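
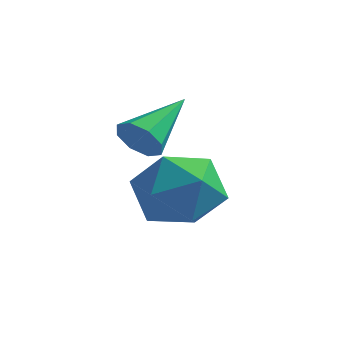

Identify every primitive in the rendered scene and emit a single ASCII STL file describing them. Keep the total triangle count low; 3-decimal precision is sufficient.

solid 
facet normal -0.228 -0.883 -0.411
outer loop
vertex 1.588 -0.077 3.614
vertex 1.262 0.187 3.228
vertex 1.81 0.033 3.255
endloop
endfacet
facet normal 0.859 -0.094 0.503
outer loop
vertex 1.588 -0.077 3.614
vertex 1.81 0.033 3.255
vertex 1.618 1.573 3.872
endloop
endfacet
facet normal -0.228 -0.883 -0.411
outer loop
vertex 1.81 0.033 3.255
vertex 1.262 0.187 3.228
vertex 1.711 0.233 2.88
endloop
endfacet
facet normal 0.970 0.184 -0.158
outer loop
vertex 1.81 0.033 3.255
vertex 1.711 0.233 2.88
vertex 1.618 1.573 3.872
endloop
endfacet
facet normal -0.228 -0.883 -0.411
outer loop
vertex 1.711 0.233 2.88
vertex 1.262 0.187 3.228
vertex 1.349 0.406 2.709
endloop
endfacet
facet normal 0.555 0.519 -0.650
outer loop
vertex 1.711 0.233 2.88
vertex 1.349 0.406 2.709
vertex 1.618 1.573 3.872
endloop
endfacet
facet normal -0.225 -0.884 -0.411
outer loop
vertex 1.349 0.406 2.709
vertex 1.262 0.187 3.228
vertex 0.936 0.45 2.841
endloop
endfacet
facet normal -0.143 0.715 -0.684
outer loop
vertex 1.349 0.406 2.709
vertex 0.936 0.45 2.841
vertex 1.618 1.573 3.872
endloop
endfacet
facet normal -0.226 -0.884 -0.410
outer loop
vertex 0.936 0.45 2.841
vertex 1.262 0.187 3.228
vertex 0.714 0.34 3.2
endloop
endfacet
facet normal -0.715 0.656 -0.241
outer loop
vertex 0.936 0.45 2.841
vertex 0.714 0.34 3.2
vertex 1.618 1.573 3.872
endloop
endfacet
facet normal -0.226 -0.884 -0.410
outer loop
vertex 0.714 0.34 3.2
vertex 1.262 0.187 3.228
vertex 0.812 0.141 3.575
endloop
endfacet
facet normal -0.826 0.379 0.417
outer loop
vertex 0.714 0.34 3.2
vertex 0.812 0.141 3.575
vertex 1.618 1.573 3.872
endloop
endfacet
facet normal -0.227 -0.883 -0.411
outer loop
vertex 0.812 0.141 3.575
vertex 1.262 0.187 3.228
vertex 1.174 -0.032 3.747
endloop
endfacet
facet normal -0.412 0.043 0.910
outer loop
vertex 0.812 0.141 3.575
vertex 1.174 -0.032 3.747
vertex 1.618 1.573 3.872
endloop
endfacet
facet normal -0.228 -0.883 -0.411
outer loop
vertex 1.174 -0.032 3.747
vertex 1.262 0.187 3.228
vertex 1.588 -0.077 3.614
endloop
endfacet
facet normal 0.287 -0.153 0.946
outer loop
vertex 1.174 -0.032 3.747
vertex 1.588 -0.077 3.614
vertex 1.618 1.573 3.872
endloop
endfacet
facet normal -0.931 0.366 0.010
outer loop
vertex 0.977 1.618 0.927
vertex 0.707 0.91 1.671
vertex 1.084 1.861 1.956
endloop
endfacet
facet normal -0.459 0.874 -0.159
outer loop
vertex 0.977 1.618 0.927
vertex 1.084 1.861 1.956
vertex 1.842 2.134 1.265
endloop
endfacet
facet normal -0.106 0.663 -0.741
outer loop
vertex 0.977 1.618 0.927
vertex 1.842 2.134 1.265
vertex 1.935 1.352 0.552
endloop
endfacet
facet normal -0.359 0.022 -0.933
outer loop
vertex 0.977 1.618 0.927
vertex 1.935 1.352 0.552
vertex 1.233 0.595 0.804
endloop
endfacet
facet normal -0.869 -0.161 -0.468
outer loop
vertex 0.977 1.618 0.927
vertex 1.233 0.595 0.804
vertex 0.707 0.91 1.671
endloop
endfacet
facet normal 0.009 0.926 0.376
outer loop
vertex 1.842 2.134 1.265
vertex 1.084 1.861 1.956
vertex 2.107 1.745 2.216
endloop
endfacet
facet normal -0.753 0.104 0.649
outer loop
vertex 1.084 1.861 1.956
vertex 0.707 0.91 1.671
vertex 1.405 0.988 2.468
endloop
endfacet
facet normal -0.652 -0.748 -0.124
outer loop
vertex 0.707 0.91 1.671
vertex 1.233 0.595 0.804
vertex 1.498 0.206 1.755
endloop
endfacet
facet normal 0.172 -0.451 -0.876
outer loop
vertex 1.233 0.595 0.804
vertex 1.935 1.352 0.552
vertex 2.256 0.479 1.064
endloop
endfacet
facet normal 0.581 0.585 -0.566
outer loop
vertex 1.935 1.352 0.552
vertex 1.842 2.134 1.265
vertex 2.633 1.43 1.349
endloop
endfacet
facet normal 0.359 -0.022 0.933
outer loop
vertex 2.363 0.722 2.093
vertex 2.107 1.745 2.216
vertex 1.405 0.988 2.468
endloop
endfacet
facet normal 0.106 -0.663 0.741
outer loop
vertex 2.363 0.722 2.093
vertex 1.405 0.988 2.468
vertex 1.498 0.206 1.755
endloop
endfacet
facet normal 0.459 -0.874 0.159
outer loop
vertex 2.363 0.722 2.093
vertex 1.498 0.206 1.755
vertex 2.256 0.479 1.064
endloop
endfacet
facet normal 0.931 -0.366 -0.010
outer loop
vertex 2.363 0.722 2.093
vertex 2.256 0.479 1.064
vertex 2.633 1.43 1.349
endloop
endfacet
facet normal 0.869 0.161 0.468
outer loop
vertex 2.363 0.722 2.093
vertex 2.633 1.43 1.349
vertex 2.107 1.745 2.216
endloop
endfacet
facet normal -0.172 0.451 0.876
outer loop
vertex 1.405 0.988 2.468
vertex 2.107 1.745 2.216
vertex 1.084 1.861 1.956
endloop
endfacet
facet normal -0.581 -0.585 0.566
outer loop
vertex 1.498 0.206 1.755
vertex 1.405 0.988 2.468
vertex 0.707 0.91 1.671
endloop
endfacet
facet normal -0.009 -0.926 -0.376
outer loop
vertex 2.256 0.479 1.064
vertex 1.498 0.206 1.755
vertex 1.233 0.595 0.804
endloop
endfacet
facet normal 0.753 -0.104 -0.649
outer loop
vertex 2.633 1.43 1.349
vertex 2.256 0.479 1.064
vertex 1.935 1.352 0.552
endloop
endfacet
facet normal 0.652 0.748 0.124
outer loop
vertex 2.107 1.745 2.216
vertex 2.633 1.43 1.349
vertex 1.842 2.134 1.265
endloop
endfacet

endsolid


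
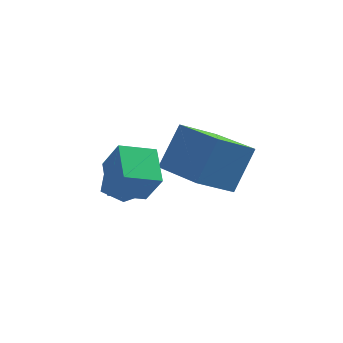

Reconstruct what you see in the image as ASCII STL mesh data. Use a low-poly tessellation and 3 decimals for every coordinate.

solid 
facet normal 0.311 0.920 0.237
outer loop
vertex -1.279 1.562 -3.888
vertex -1.485 1.438 -3.137
vertex -0.758 1.255 -3.381
endloop
endfacet
facet normal 0.688 0.656 -0.310
outer loop
vertex -1.279 1.562 -3.888
vertex -0.758 1.255 -3.381
vertex -0.813 0.967 -4.113
endloop
endfacet
facet normal 0.234 0.499 -0.835
outer loop
vertex -1.279 1.562 -3.888
vertex -0.813 0.967 -4.113
vertex -1.573 0.973 -4.322
endloop
endfacet
facet normal -0.426 0.665 -0.614
outer loop
vertex -1.279 1.562 -3.888
vertex -1.573 0.973 -4.322
vertex -1.989 1.264 -3.718
endloop
endfacet
facet normal -0.376 0.925 0.049
outer loop
vertex -1.279 1.562 -3.888
vertex -1.989 1.264 -3.718
vertex -1.485 1.438 -3.137
endloop
endfacet
facet normal 0.994 0.049 -0.094
outer loop
vertex -0.813 0.967 -4.113
vertex -0.758 1.255 -3.381
vertex -0.731 0.476 -3.502
endloop
endfacet
facet normal 0.385 0.476 0.791
outer loop
vertex -0.758 1.255 -3.381
vertex -1.485 1.438 -3.137
vertex -1.147 0.767 -2.898
endloop
endfacet
facet normal -0.728 0.484 0.486
outer loop
vertex -1.485 1.438 -3.137
vertex -1.989 1.264 -3.718
vertex -1.907 0.773 -3.107
endloop
endfacet
facet normal -0.807 0.063 -0.587
outer loop
vertex -1.989 1.264 -3.718
vertex -1.573 0.973 -4.322
vertex -1.962 0.485 -3.839
endloop
endfacet
facet normal 0.258 -0.206 -0.944
outer loop
vertex -1.573 0.973 -4.322
vertex -0.813 0.967 -4.113
vertex -1.235 0.302 -4.083
endloop
endfacet
facet normal 0.426 -0.665 0.614
outer loop
vertex -1.441 0.178 -3.332
vertex -0.731 0.476 -3.502
vertex -1.147 0.767 -2.898
endloop
endfacet
facet normal -0.234 -0.499 0.835
outer loop
vertex -1.441 0.178 -3.332
vertex -1.147 0.767 -2.898
vertex -1.907 0.773 -3.107
endloop
endfacet
facet normal -0.688 -0.656 0.310
outer loop
vertex -1.441 0.178 -3.332
vertex -1.907 0.773 -3.107
vertex -1.962 0.485 -3.839
endloop
endfacet
facet normal -0.311 -0.920 -0.237
outer loop
vertex -1.441 0.178 -3.332
vertex -1.962 0.485 -3.839
vertex -1.235 0.302 -4.083
endloop
endfacet
facet normal 0.376 -0.925 -0.049
outer loop
vertex -1.441 0.178 -3.332
vertex -1.235 0.302 -4.083
vertex -0.731 0.476 -3.502
endloop
endfacet
facet normal 0.807 -0.063 0.587
outer loop
vertex -1.147 0.767 -2.898
vertex -0.731 0.476 -3.502
vertex -0.758 1.255 -3.381
endloop
endfacet
facet normal -0.258 0.206 0.944
outer loop
vertex -1.907 0.773 -3.107
vertex -1.147 0.767 -2.898
vertex -1.485 1.438 -3.137
endloop
endfacet
facet normal -0.994 -0.049 0.094
outer loop
vertex -1.962 0.485 -3.839
vertex -1.907 0.773 -3.107
vertex -1.989 1.264 -3.718
endloop
endfacet
facet normal -0.385 -0.476 -0.791
outer loop
vertex -1.235 0.302 -4.083
vertex -1.962 0.485 -3.839
vertex -1.573 0.973 -4.322
endloop
endfacet
facet normal 0.728 -0.484 -0.486
outer loop
vertex -0.731 0.476 -3.502
vertex -1.235 0.302 -4.083
vertex -0.813 0.967 -4.113
endloop
endfacet
facet normal -0.276 -0.432 -0.858
outer loop
vertex 0.828 0.652 -3.232
vertex -0.6 1.936 -3.419
vertex 1.748 1.564 -3.988
endloop
endfacet
facet normal 0.740 -0.666 0.098
outer loop
vertex 2.22 2.304 -2.521
vertex 0.828 0.652 -3.232
vertex 1.748 1.564 -3.988
endloop
endfacet
facet normal -0.276 -0.432 -0.858
outer loop
vertex 1.748 1.564 -3.988
vertex -0.6 1.936 -3.419
vertex 0.319 2.849 -4.175
endloop
endfacet
facet normal 0.613 0.608 -0.504
outer loop
vertex 0.319 2.849 -4.175
vertex 2.22 2.304 -2.521
vertex 1.748 1.564 -3.988
endloop
endfacet
facet normal -0.613 -0.608 0.504
outer loop
vertex 0.828 0.652 -3.232
vertex -0.128 2.676 -1.952
vertex -0.6 1.936 -3.419
endloop
endfacet
facet normal 0.740 -0.665 0.096
outer loop
vertex 1.301 1.391 -1.765
vertex 0.828 0.652 -3.232
vertex 2.22 2.304 -2.521
endloop
endfacet
facet normal -0.613 -0.608 0.504
outer loop
vertex 1.301 1.391 -1.765
vertex -0.128 2.676 -1.952
vertex 0.828 0.652 -3.232
endloop
endfacet
facet normal -0.741 0.665 -0.097
outer loop
vertex -0.6 1.936 -3.419
vertex -0.128 2.676 -1.952
vertex 0.319 2.849 -4.175
endloop
endfacet
facet normal 0.613 0.608 -0.504
outer loop
vertex 0.792 3.588 -2.708
vertex 2.22 2.304 -2.521
vertex 0.319 2.849 -4.175
endloop
endfacet
facet normal -0.740 0.666 -0.097
outer loop
vertex 0.319 2.849 -4.175
vertex -0.128 2.676 -1.952
vertex 0.792 3.588 -2.708
endloop
endfacet
facet normal 0.276 0.432 0.858
outer loop
vertex 0.792 3.588 -2.708
vertex 1.301 1.391 -1.765
vertex 2.22 2.304 -2.521
endloop
endfacet
facet normal 0.277 0.432 0.858
outer loop
vertex -0.128 2.676 -1.952
vertex 1.301 1.391 -1.765
vertex 0.792 3.588 -2.708
endloop
endfacet
facet normal -0.475 0.296 -0.829
outer loop
vertex -1.382 -0.894 -3.181
vertex -1.818 0.21 -2.537
vertex -0.416 -0.311 -3.526
endloop
endfacet
facet normal 0.323 -0.817 -0.477
outer loop
vertex 0.158 -0.67 -2.523
vertex -1.382 -0.894 -3.181
vertex -0.416 -0.311 -3.526
endloop
endfacet
facet normal -0.475 0.296 -0.829
outer loop
vertex -0.416 -0.311 -3.526
vertex -1.818 0.21 -2.537
vertex -0.852 0.792 -2.882
endloop
endfacet
facet normal 0.819 0.494 -0.292
outer loop
vertex -0.852 0.792 -2.882
vertex 0.158 -0.67 -2.523
vertex -0.416 -0.311 -3.526
endloop
endfacet
facet normal -0.819 -0.494 0.292
outer loop
vertex -1.382 -0.894 -3.181
vertex -1.244 -0.149 -1.534
vertex -1.818 0.21 -2.537
endloop
endfacet
facet normal 0.323 -0.818 -0.477
outer loop
vertex -0.808 -1.252 -2.178
vertex -1.382 -0.894 -3.181
vertex 0.158 -0.67 -2.523
endloop
endfacet
facet normal -0.819 -0.494 0.292
outer loop
vertex -0.808 -1.252 -2.178
vertex -1.244 -0.149 -1.534
vertex -1.382 -0.894 -3.181
endloop
endfacet
facet normal -0.322 0.818 0.477
outer loop
vertex -1.818 0.21 -2.537
vertex -1.244 -0.149 -1.534
vertex -0.852 0.792 -2.882
endloop
endfacet
facet normal 0.819 0.494 -0.292
outer loop
vertex -0.278 0.434 -1.879
vertex 0.158 -0.67 -2.523
vertex -0.852 0.792 -2.882
endloop
endfacet
facet normal -0.323 0.818 0.477
outer loop
vertex -0.852 0.792 -2.882
vertex -1.244 -0.149 -1.534
vertex -0.278 0.434 -1.879
endloop
endfacet
facet normal 0.474 -0.296 0.829
outer loop
vertex -0.278 0.434 -1.879
vertex -0.808 -1.252 -2.178
vertex 0.158 -0.67 -2.523
endloop
endfacet
facet normal 0.475 -0.296 0.829
outer loop
vertex -1.244 -0.149 -1.534
vertex -0.808 -1.252 -2.178
vertex -0.278 0.434 -1.879
endloop
endfacet

endsolid


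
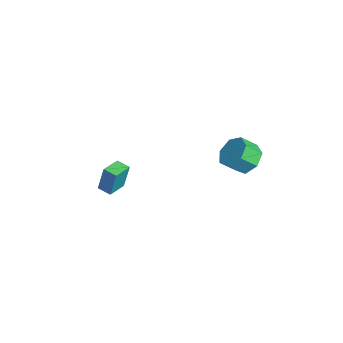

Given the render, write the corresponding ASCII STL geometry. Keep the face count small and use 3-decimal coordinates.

solid 
facet normal -0.752 -0.636 0.176
outer loop
vertex -3.214 -3.259 -2.486
vertex -4.074 -2.281 -2.627
vertex -3.32 -3.592 -4.139
endloop
endfacet
facet normal 0.657 -0.746 0.108
outer loop
vertex -2.666 -3.039 -4.293
vertex -3.214 -3.259 -2.486
vertex -3.32 -3.592 -4.139
endloop
endfacet
facet normal -0.752 -0.635 0.176
outer loop
vertex -3.32 -3.592 -4.139
vertex -4.074 -2.281 -2.627
vertex -4.18 -2.614 -4.281
endloop
endfacet
facet normal -0.063 -0.198 -0.978
outer loop
vertex -4.18 -2.614 -4.281
vertex -2.666 -3.039 -4.293
vertex -3.32 -3.592 -4.139
endloop
endfacet
facet normal 0.064 0.197 0.978
outer loop
vertex -3.214 -3.259 -2.486
vertex -3.42 -1.728 -2.781
vertex -4.074 -2.281 -2.627
endloop
endfacet
facet normal 0.657 -0.746 0.108
outer loop
vertex -2.56 -2.706 -2.639
vertex -3.214 -3.259 -2.486
vertex -2.666 -3.039 -4.293
endloop
endfacet
facet normal 0.062 0.197 0.978
outer loop
vertex -2.56 -2.706 -2.639
vertex -3.42 -1.728 -2.781
vertex -3.214 -3.259 -2.486
endloop
endfacet
facet normal -0.657 0.746 -0.108
outer loop
vertex -4.074 -2.281 -2.627
vertex -3.42 -1.728 -2.781
vertex -4.18 -2.614 -4.281
endloop
endfacet
facet normal -0.063 -0.196 -0.979
outer loop
vertex -3.526 -2.061 -4.434
vertex -2.666 -3.039 -4.293
vertex -4.18 -2.614 -4.281
endloop
endfacet
facet normal -0.657 0.746 -0.108
outer loop
vertex -4.18 -2.614 -4.281
vertex -3.42 -1.728 -2.781
vertex -3.526 -2.061 -4.434
endloop
endfacet
facet normal 0.752 0.636 -0.176
outer loop
vertex -3.526 -2.061 -4.434
vertex -2.56 -2.706 -2.639
vertex -2.666 -3.039 -4.293
endloop
endfacet
facet normal 0.752 0.635 -0.176
outer loop
vertex -3.42 -1.728 -2.781
vertex -2.56 -2.706 -2.639
vertex -3.526 -2.061 -4.434
endloop
endfacet
facet normal 0.001 0.741 -0.671
outer loop
vertex 4.82 3.038 2.898
vertex 3.85 2.875 2.717
vertex 4.264 3.486 3.392
endloop
endfacet
facet normal 0.768 0.430 0.474
outer loop
vertex 4.82 3.038 2.898
vertex 4.264 3.486 3.392
vertex 4.82 2.149 3.704
endloop
endfacet
facet normal 0.768 0.430 0.474
outer loop
vertex 4.82 2.149 3.704
vertex 4.264 3.486 3.392
vertex 4.264 2.597 4.198
endloop
endfacet
facet normal -0.000 -0.741 0.672
outer loop
vertex 4.82 2.149 3.704
vertex 4.264 2.597 4.198
vertex 3.85 1.985 3.523
endloop
endfacet
facet normal 0.000 0.741 -0.671
outer loop
vertex 4.264 3.486 3.392
vertex 3.85 2.875 2.717
vertex 3.397 3.473 3.377
endloop
endfacet
facet normal -0.023 0.672 0.741
outer loop
vertex 4.264 3.486 3.392
vertex 3.397 3.473 3.377
vertex 4.264 2.597 4.198
endloop
endfacet
facet normal -0.023 0.672 0.741
outer loop
vertex 4.264 2.597 4.198
vertex 3.397 3.473 3.377
vertex 3.396 2.584 4.183
endloop
endfacet
facet normal -0.001 -0.741 0.672
outer loop
vertex 4.264 2.597 4.198
vertex 3.396 2.584 4.183
vertex 3.85 1.985 3.523
endloop
endfacet
facet normal -0.000 0.741 -0.671
outer loop
vertex 3.397 3.473 3.377
vertex 3.85 2.875 2.717
vertex 2.871 3.01 2.866
endloop
endfacet
facet normal -0.795 0.408 0.449
outer loop
vertex 3.397 3.473 3.377
vertex 2.871 3.01 2.866
vertex 3.396 2.584 4.183
endloop
endfacet
facet normal -0.795 0.408 0.449
outer loop
vertex 3.396 2.584 4.183
vertex 2.871 3.01 2.866
vertex 2.87 2.121 3.672
endloop
endfacet
facet normal -0.001 -0.741 0.672
outer loop
vertex 3.396 2.584 4.183
vertex 2.87 2.121 3.672
vertex 3.85 1.985 3.523
endloop
endfacet
facet normal 0.000 0.741 -0.671
outer loop
vertex 2.871 3.01 2.866
vertex 3.85 2.875 2.717
vertex 3.082 2.445 2.242
endloop
endfacet
facet normal -0.970 -0.163 -0.181
outer loop
vertex 2.871 3.01 2.866
vertex 3.082 2.445 2.242
vertex 2.87 2.121 3.672
endloop
endfacet
facet normal -0.970 -0.164 -0.181
outer loop
vertex 2.87 2.121 3.672
vertex 3.082 2.445 2.242
vertex 3.082 1.556 3.048
endloop
endfacet
facet normal -0.001 -0.741 0.671
outer loop
vertex 2.87 2.121 3.672
vertex 3.082 1.556 3.048
vertex 3.85 1.985 3.523
endloop
endfacet
facet normal 0.001 0.741 -0.672
outer loop
vertex 3.082 2.445 2.242
vertex 3.85 2.875 2.717
vertex 3.872 2.203 1.976
endloop
endfacet
facet normal -0.414 -0.611 -0.674
outer loop
vertex 3.082 2.445 2.242
vertex 3.872 2.203 1.976
vertex 3.082 1.556 3.048
endloop
endfacet
facet normal -0.414 -0.611 -0.674
outer loop
vertex 3.082 1.556 3.048
vertex 3.872 2.203 1.976
vertex 3.872 1.314 2.782
endloop
endfacet
facet normal -0.001 -0.741 0.671
outer loop
vertex 3.082 1.556 3.048
vertex 3.872 1.314 2.782
vertex 3.85 1.985 3.523
endloop
endfacet
facet normal 0.001 0.741 -0.672
outer loop
vertex 3.872 2.203 1.976
vertex 3.85 2.875 2.717
vertex 4.646 2.467 2.268
endloop
endfacet
facet normal 0.453 -0.599 -0.660
outer loop
vertex 3.872 2.203 1.976
vertex 4.646 2.467 2.268
vertex 3.872 1.314 2.782
endloop
endfacet
facet normal 0.454 -0.599 -0.660
outer loop
vertex 3.872 1.314 2.782
vertex 4.646 2.467 2.268
vertex 4.645 1.578 3.074
endloop
endfacet
facet normal -0.000 -0.741 0.671
outer loop
vertex 3.872 1.314 2.782
vertex 4.645 1.578 3.074
vertex 3.85 1.985 3.523
endloop
endfacet
facet normal 0.001 0.741 -0.672
outer loop
vertex 4.646 2.467 2.268
vertex 3.85 2.875 2.717
vertex 4.82 3.038 2.898
endloop
endfacet
facet normal 0.980 -0.135 -0.148
outer loop
vertex 4.646 2.467 2.268
vertex 4.82 3.038 2.898
vertex 4.645 1.578 3.074
endloop
endfacet
facet normal 0.979 -0.135 -0.149
outer loop
vertex 4.645 1.578 3.074
vertex 4.82 3.038 2.898
vertex 4.82 2.149 3.704
endloop
endfacet
facet normal -0.000 -0.741 0.672
outer loop
vertex 4.645 1.578 3.074
vertex 4.82 2.149 3.704
vertex 3.85 1.985 3.523
endloop
endfacet

endsolid


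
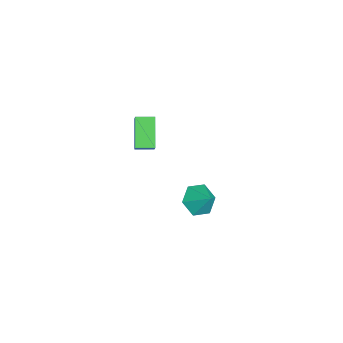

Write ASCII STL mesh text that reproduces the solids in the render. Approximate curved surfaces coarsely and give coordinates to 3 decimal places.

solid 
facet normal -0.569 -0.441 -0.694
outer loop
vertex 3.53 1.287 -4.254
vertex 3.091 0.797 -3.583
vertex 2.759 1.637 -3.845
endloop
endfacet
facet normal 0.376 0.923 -0.082
outer loop
vertex 3.53 1.287 -4.254
vertex 2.759 1.637 -3.845
vertex 3.769 1.323 -2.757
endloop
endfacet
facet normal -0.570 -0.441 -0.693
outer loop
vertex 2.759 1.637 -3.845
vertex 3.091 0.797 -3.583
vertex 2.321 1.147 -3.173
endloop
endfacet
facet normal -0.238 0.852 0.466
outer loop
vertex 2.759 1.637 -3.845
vertex 2.321 1.147 -3.173
vertex 3.769 1.323 -2.757
endloop
endfacet
facet normal -0.570 -0.441 -0.693
outer loop
vertex 2.321 1.147 -3.173
vertex 3.091 0.797 -3.583
vertex 2.653 0.307 -2.911
endloop
endfacet
facet normal -0.292 0.178 0.940
outer loop
vertex 2.321 1.147 -3.173
vertex 2.653 0.307 -2.911
vertex 3.769 1.323 -2.757
endloop
endfacet
facet normal -0.569 -0.442 -0.693
outer loop
vertex 2.653 0.307 -2.911
vertex 3.091 0.797 -3.583
vertex 3.424 -0.042 -3.321
endloop
endfacet
facet normal 0.268 -0.425 0.865
outer loop
vertex 2.653 0.307 -2.911
vertex 3.424 -0.042 -3.321
vertex 3.769 1.323 -2.757
endloop
endfacet
facet normal -0.568 -0.442 -0.694
outer loop
vertex 3.424 -0.042 -3.321
vertex 3.091 0.797 -3.583
vertex 3.862 0.448 -3.992
endloop
endfacet
facet normal 0.880 -0.353 0.317
outer loop
vertex 3.424 -0.042 -3.321
vertex 3.862 0.448 -3.992
vertex 3.769 1.323 -2.757
endloop
endfacet
facet normal -0.568 -0.442 -0.694
outer loop
vertex 3.862 0.448 -3.992
vertex 3.091 0.797 -3.583
vertex 3.53 1.287 -4.254
endloop
endfacet
facet normal 0.934 0.321 -0.157
outer loop
vertex 3.862 0.448 -3.992
vertex 3.53 1.287 -4.254
vertex 3.769 1.323 -2.757
endloop
endfacet
facet normal -0.778 0.061 0.625
outer loop
vertex 3.339 -2.217 3.659
vertex 3.382 -1.299 3.623
vertex 2.75 -2.218 2.926
endloop
endfacet
facet normal -0.047 -0.998 0.039
outer loop
vertex 4.058 -2.321 1.877
vertex 3.339 -2.217 3.659
vertex 2.75 -2.218 2.926
endloop
endfacet
facet normal -0.779 0.062 0.625
outer loop
vertex 2.75 -2.218 2.926
vertex 3.382 -1.299 3.623
vertex 2.794 -1.299 2.89
endloop
endfacet
facet normal -0.626 -0.001 -0.780
outer loop
vertex 2.794 -1.299 2.89
vertex 4.058 -2.321 1.877
vertex 2.75 -2.218 2.926
endloop
endfacet
facet normal 0.626 0.001 0.780
outer loop
vertex 3.339 -2.217 3.659
vertex 4.69 -1.402 2.574
vertex 3.382 -1.299 3.623
endloop
endfacet
facet normal -0.048 -0.998 0.039
outer loop
vertex 4.646 -2.321 2.61
vertex 3.339 -2.217 3.659
vertex 4.058 -2.321 1.877
endloop
endfacet
facet normal 0.626 0.001 0.780
outer loop
vertex 4.646 -2.321 2.61
vertex 4.69 -1.402 2.574
vertex 3.339 -2.217 3.659
endloop
endfacet
facet normal 0.048 0.998 -0.038
outer loop
vertex 3.382 -1.299 3.623
vertex 4.69 -1.402 2.574
vertex 2.794 -1.299 2.89
endloop
endfacet
facet normal -0.626 -0.001 -0.780
outer loop
vertex 4.101 -1.403 1.841
vertex 4.058 -2.321 1.877
vertex 2.794 -1.299 2.89
endloop
endfacet
facet normal 0.048 0.998 -0.040
outer loop
vertex 2.794 -1.299 2.89
vertex 4.69 -1.402 2.574
vertex 4.101 -1.403 1.841
endloop
endfacet
facet normal 0.779 -0.061 -0.625
outer loop
vertex 4.101 -1.403 1.841
vertex 4.646 -2.321 2.61
vertex 4.058 -2.321 1.877
endloop
endfacet
facet normal 0.778 -0.062 -0.625
outer loop
vertex 4.69 -1.402 2.574
vertex 4.646 -2.321 2.61
vertex 4.101 -1.403 1.841
endloop
endfacet

endsolid


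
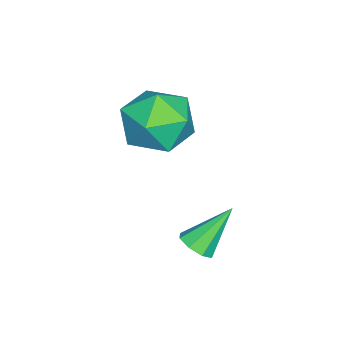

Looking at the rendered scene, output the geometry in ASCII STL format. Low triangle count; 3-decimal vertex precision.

solid 
facet normal -0.165 0.580 0.798
outer loop
vertex 1.045 -2.977 4.21
vertex -0.006 -3.315 4.238
vertex 0.768 -3.868 4.8
endloop
endfacet
facet normal 0.513 0.357 0.781
outer loop
vertex 1.045 -2.977 4.21
vertex 0.768 -3.868 4.8
vertex 1.691 -3.871 4.195
endloop
endfacet
facet normal 0.801 0.576 0.165
outer loop
vertex 1.045 -2.977 4.21
vertex 1.691 -3.871 4.195
vertex 1.488 -3.321 3.259
endloop
endfacet
facet normal 0.301 0.933 -0.197
outer loop
vertex 1.045 -2.977 4.21
vertex 1.488 -3.321 3.259
vertex 0.44 -2.977 3.287
endloop
endfacet
facet normal -0.296 0.935 0.194
outer loop
vertex 1.045 -2.977 4.21
vertex 0.44 -2.977 3.287
vertex -0.006 -3.315 4.238
endloop
endfacet
facet normal 0.511 -0.357 0.782
outer loop
vertex 1.691 -3.871 4.195
vertex 0.768 -3.868 4.8
vertex 1.04 -4.763 4.213
endloop
endfacet
facet normal -0.586 0.003 0.810
outer loop
vertex 0.768 -3.868 4.8
vertex -0.006 -3.315 4.238
vertex -0.008 -4.419 4.241
endloop
endfacet
facet normal -0.798 0.579 -0.168
outer loop
vertex -0.006 -3.315 4.238
vertex 0.44 -2.977 3.287
vertex -0.211 -3.869 3.305
endloop
endfacet
facet normal 0.168 0.576 -0.800
outer loop
vertex 0.44 -2.977 3.287
vertex 1.488 -3.321 3.259
vertex 0.712 -3.872 2.7
endloop
endfacet
facet normal 0.977 -0.002 -0.213
outer loop
vertex 1.488 -3.321 3.259
vertex 1.691 -3.871 4.195
vertex 1.486 -4.425 3.262
endloop
endfacet
facet normal -0.301 -0.933 0.197
outer loop
vertex 0.435 -4.763 3.29
vertex 1.04 -4.763 4.213
vertex -0.008 -4.419 4.241
endloop
endfacet
facet normal -0.801 -0.576 -0.165
outer loop
vertex 0.435 -4.763 3.29
vertex -0.008 -4.419 4.241
vertex -0.211 -3.869 3.305
endloop
endfacet
facet normal -0.513 -0.357 -0.781
outer loop
vertex 0.435 -4.763 3.29
vertex -0.211 -3.869 3.305
vertex 0.712 -3.872 2.7
endloop
endfacet
facet normal 0.165 -0.580 -0.798
outer loop
vertex 0.435 -4.763 3.29
vertex 0.712 -3.872 2.7
vertex 1.486 -4.425 3.262
endloop
endfacet
facet normal 0.296 -0.935 -0.194
outer loop
vertex 0.435 -4.763 3.29
vertex 1.486 -4.425 3.262
vertex 1.04 -4.763 4.213
endloop
endfacet
facet normal -0.168 -0.576 0.800
outer loop
vertex -0.008 -4.419 4.241
vertex 1.04 -4.763 4.213
vertex 0.768 -3.868 4.8
endloop
endfacet
facet normal -0.977 0.002 0.213
outer loop
vertex -0.211 -3.869 3.305
vertex -0.008 -4.419 4.241
vertex -0.006 -3.315 4.238
endloop
endfacet
facet normal -0.511 0.357 -0.782
outer loop
vertex 0.712 -3.872 2.7
vertex -0.211 -3.869 3.305
vertex 0.44 -2.977 3.287
endloop
endfacet
facet normal 0.586 -0.003 -0.810
outer loop
vertex 1.486 -4.425 3.262
vertex 0.712 -3.872 2.7
vertex 1.488 -3.321 3.259
endloop
endfacet
facet normal 0.798 -0.579 0.168
outer loop
vertex 1.04 -4.763 4.213
vertex 1.486 -4.425 3.262
vertex 1.691 -3.871 4.195
endloop
endfacet
facet normal 0.462 -0.487 -0.741
outer loop
vertex 3.962 -2.011 1.96
vertex 3.527 -1.966 1.659
vertex 3.962 -1.672 1.737
endloop
endfacet
facet normal 0.694 0.396 0.602
outer loop
vertex 3.962 -2.011 1.96
vertex 3.962 -1.672 1.737
vertex 2.853 -1.254 2.741
endloop
endfacet
facet normal 0.463 -0.488 -0.740
outer loop
vertex 3.962 -1.672 1.737
vertex 3.527 -1.966 1.659
vertex 3.707 -1.506 1.468
endloop
endfacet
facet normal 0.446 0.886 0.124
outer loop
vertex 3.962 -1.672 1.737
vertex 3.707 -1.506 1.468
vertex 2.853 -1.254 2.741
endloop
endfacet
facet normal 0.462 -0.488 -0.741
outer loop
vertex 3.707 -1.506 1.468
vertex 3.527 -1.966 1.659
vertex 3.348 -1.609 1.312
endloop
endfacet
facet normal -0.147 0.947 -0.286
outer loop
vertex 3.707 -1.506 1.468
vertex 3.348 -1.609 1.312
vertex 2.853 -1.254 2.741
endloop
endfacet
facet normal 0.461 -0.489 -0.741
outer loop
vertex 3.348 -1.609 1.312
vertex 3.527 -1.966 1.659
vertex 3.093 -1.921 1.359
endloop
endfacet
facet normal -0.740 0.546 -0.392
outer loop
vertex 3.348 -1.609 1.312
vertex 3.093 -1.921 1.359
vertex 2.853 -1.254 2.741
endloop
endfacet
facet normal 0.462 -0.487 -0.741
outer loop
vertex 3.093 -1.921 1.359
vertex 3.527 -1.966 1.659
vertex 3.093 -2.26 1.582
endloop
endfacet
facet normal -0.988 -0.086 -0.130
outer loop
vertex 3.093 -1.921 1.359
vertex 3.093 -2.26 1.582
vertex 2.853 -1.254 2.741
endloop
endfacet
facet normal 0.461 -0.487 -0.742
outer loop
vertex 3.093 -2.26 1.582
vertex 3.527 -1.966 1.659
vertex 3.348 -2.427 1.85
endloop
endfacet
facet normal -0.741 -0.576 0.346
outer loop
vertex 3.093 -2.26 1.582
vertex 3.348 -2.427 1.85
vertex 2.853 -1.254 2.741
endloop
endfacet
facet normal 0.465 -0.487 -0.740
outer loop
vertex 3.348 -2.427 1.85
vertex 3.527 -1.966 1.659
vertex 3.707 -2.323 2.007
endloop
endfacet
facet normal -0.147 -0.637 0.757
outer loop
vertex 3.348 -2.427 1.85
vertex 3.707 -2.323 2.007
vertex 2.853 -1.254 2.741
endloop
endfacet
facet normal 0.462 -0.489 -0.740
outer loop
vertex 3.707 -2.323 2.007
vertex 3.527 -1.966 1.659
vertex 3.962 -2.011 1.96
endloop
endfacet
facet normal 0.447 -0.235 0.863
outer loop
vertex 3.707 -2.323 2.007
vertex 3.962 -2.011 1.96
vertex 2.853 -1.254 2.741
endloop
endfacet

endsolid


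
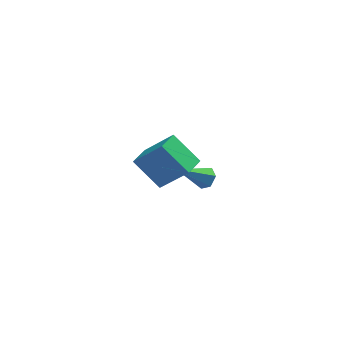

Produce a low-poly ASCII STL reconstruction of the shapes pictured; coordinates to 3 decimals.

solid 
facet normal 0.740 0.280 -0.611
outer loop
vertex -1.212 1.401 -1.531
vertex -1.474 1.048 -2.01
vertex -1.646 1.671 -1.933
endloop
endfacet
facet normal -0.123 0.757 0.641
outer loop
vertex -1.212 1.401 -1.531
vertex -1.646 1.671 -1.933
vertex -2.946 0.492 -0.79
endloop
endfacet
facet normal 0.739 0.280 -0.613
outer loop
vertex -1.646 1.671 -1.933
vertex -1.474 1.048 -2.01
vertex -1.909 1.318 -2.411
endloop
endfacet
facet normal -0.719 0.686 -0.111
outer loop
vertex -1.646 1.671 -1.933
vertex -1.909 1.318 -2.411
vertex -2.946 0.492 -0.79
endloop
endfacet
facet normal 0.739 0.280 -0.613
outer loop
vertex -1.909 1.318 -2.411
vertex -1.474 1.048 -2.01
vertex -1.737 0.695 -2.488
endloop
endfacet
facet normal -0.797 -0.148 -0.585
outer loop
vertex -1.909 1.318 -2.411
vertex -1.737 0.695 -2.488
vertex -2.946 0.492 -0.79
endloop
endfacet
facet normal 0.740 0.278 -0.613
outer loop
vertex -1.737 0.695 -2.488
vertex -1.474 1.048 -2.01
vertex -1.303 0.426 -2.086
endloop
endfacet
facet normal -0.279 -0.910 -0.307
outer loop
vertex -1.737 0.695 -2.488
vertex -1.303 0.426 -2.086
vertex -2.946 0.492 -0.79
endloop
endfacet
facet normal 0.740 0.278 -0.613
outer loop
vertex -1.303 0.426 -2.086
vertex -1.474 1.048 -2.01
vertex -1.04 0.779 -1.608
endloop
endfacet
facet normal 0.317 -0.838 0.444
outer loop
vertex -1.303 0.426 -2.086
vertex -1.04 0.779 -1.608
vertex -2.946 0.492 -0.79
endloop
endfacet
facet normal 0.740 0.280 -0.611
outer loop
vertex -1.04 0.779 -1.608
vertex -1.474 1.048 -2.01
vertex -1.212 1.401 -1.531
endloop
endfacet
facet normal 0.395 -0.005 0.919
outer loop
vertex -1.04 0.779 -1.608
vertex -1.212 1.401 -1.531
vertex -2.946 0.492 -0.79
endloop
endfacet
facet normal -0.624 0.248 -0.741
outer loop
vertex -4.957 -3.885 3.745
vertex -4.43 -2.857 3.646
vertex -3.775 -4.612 2.507
endloop
endfacet
facet normal -0.455 -0.886 0.086
outer loop
vertex -2.49 -5.123 4.034
vertex -4.957 -3.885 3.745
vertex -3.775 -4.612 2.507
endloop
endfacet
facet normal -0.623 0.249 -0.741
outer loop
vertex -3.775 -4.612 2.507
vertex -4.43 -2.857 3.646
vertex -3.247 -3.583 2.408
endloop
endfacet
facet normal 0.636 -0.390 -0.666
outer loop
vertex -3.247 -3.583 2.408
vertex -2.49 -5.123 4.034
vertex -3.775 -4.612 2.507
endloop
endfacet
facet normal -0.636 0.390 0.666
outer loop
vertex -4.957 -3.885 3.745
vertex -3.145 -3.368 5.173
vertex -4.43 -2.857 3.646
endloop
endfacet
facet normal -0.455 -0.886 0.085
outer loop
vertex -3.673 -4.397 5.272
vertex -4.957 -3.885 3.745
vertex -2.49 -5.123 4.034
endloop
endfacet
facet normal -0.636 0.390 0.666
outer loop
vertex -3.673 -4.397 5.272
vertex -3.145 -3.368 5.173
vertex -4.957 -3.885 3.745
endloop
endfacet
facet normal 0.454 0.887 -0.086
outer loop
vertex -4.43 -2.857 3.646
vertex -3.145 -3.368 5.173
vertex -3.247 -3.583 2.408
endloop
endfacet
facet normal 0.636 -0.390 -0.666
outer loop
vertex -1.963 -4.095 3.935
vertex -2.49 -5.123 4.034
vertex -3.247 -3.583 2.408
endloop
endfacet
facet normal 0.455 0.886 -0.086
outer loop
vertex -3.247 -3.583 2.408
vertex -3.145 -3.368 5.173
vertex -1.963 -4.095 3.935
endloop
endfacet
facet normal 0.623 -0.248 0.741
outer loop
vertex -1.963 -4.095 3.935
vertex -3.673 -4.397 5.272
vertex -2.49 -5.123 4.034
endloop
endfacet
facet normal 0.623 -0.249 0.741
outer loop
vertex -3.145 -3.368 5.173
vertex -3.673 -4.397 5.272
vertex -1.963 -4.095 3.935
endloop
endfacet

endsolid


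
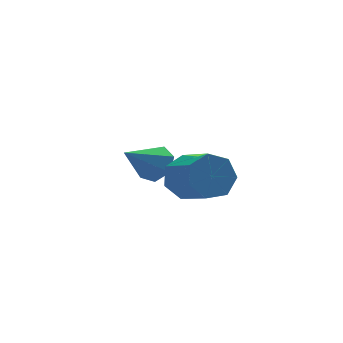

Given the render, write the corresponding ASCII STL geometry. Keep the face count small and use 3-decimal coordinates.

solid 
facet normal -0.237 0.856 -0.459
outer loop
vertex -1.812 0.431 -0.564
vertex -2.413 0.055 -0.955
vertex -2.435 0.433 -0.239
endloop
endfacet
facet normal 0.397 0.517 0.758
outer loop
vertex -1.812 0.431 -0.564
vertex -2.435 0.433 -0.239
vertex -1.466 -0.819 0.106
endloop
endfacet
facet normal 0.397 0.517 0.758
outer loop
vertex -1.466 -0.819 0.106
vertex -2.435 0.433 -0.239
vertex -2.089 -0.817 0.431
endloop
endfacet
facet normal 0.237 -0.856 0.459
outer loop
vertex -1.466 -0.819 0.106
vertex -2.089 -0.817 0.431
vertex -2.067 -1.195 -0.285
endloop
endfacet
facet normal -0.237 0.856 -0.459
outer loop
vertex -2.435 0.433 -0.239
vertex -2.413 0.055 -0.955
vertex -3.042 0.15 -0.453
endloop
endfacet
facet normal -0.445 0.324 0.835
outer loop
vertex -2.435 0.433 -0.239
vertex -3.042 0.15 -0.453
vertex -2.089 -0.817 0.431
endloop
endfacet
facet normal -0.445 0.324 0.835
outer loop
vertex -2.089 -0.817 0.431
vertex -3.042 0.15 -0.453
vertex -2.696 -1.1 0.217
endloop
endfacet
facet normal 0.237 -0.856 0.459
outer loop
vertex -2.089 -0.817 0.431
vertex -2.696 -1.1 0.217
vertex -2.067 -1.195 -0.285
endloop
endfacet
facet normal -0.237 0.856 -0.459
outer loop
vertex -3.042 0.15 -0.453
vertex -2.413 0.055 -0.955
vertex -3.175 -0.204 -1.045
endloop
endfacet
facet normal -0.953 -0.113 0.282
outer loop
vertex -3.042 0.15 -0.453
vertex -3.175 -0.204 -1.045
vertex -2.696 -1.1 0.217
endloop
endfacet
facet normal -0.953 -0.113 0.282
outer loop
vertex -2.696 -1.1 0.217
vertex -3.175 -0.204 -1.045
vertex -2.829 -1.454 -0.375
endloop
endfacet
facet normal 0.237 -0.856 0.459
outer loop
vertex -2.696 -1.1 0.217
vertex -2.829 -1.454 -0.375
vertex -2.067 -1.195 -0.285
endloop
endfacet
facet normal -0.237 0.857 -0.458
outer loop
vertex -3.175 -0.204 -1.045
vertex -2.413 0.055 -0.955
vertex -2.735 -0.363 -1.57
endloop
endfacet
facet normal -0.743 -0.464 -0.482
outer loop
vertex -3.175 -0.204 -1.045
vertex -2.735 -0.363 -1.57
vertex -2.829 -1.454 -0.375
endloop
endfacet
facet normal -0.743 -0.465 -0.483
outer loop
vertex -2.829 -1.454 -0.375
vertex -2.735 -0.363 -1.57
vertex -2.389 -1.613 -0.899
endloop
endfacet
facet normal 0.237 -0.856 0.459
outer loop
vertex -2.829 -1.454 -0.375
vertex -2.389 -1.613 -0.899
vertex -2.067 -1.195 -0.285
endloop
endfacet
facet normal -0.237 0.857 -0.458
outer loop
vertex -2.735 -0.363 -1.57
vertex -2.413 0.055 -0.955
vertex -2.052 -0.207 -1.631
endloop
endfacet
facet normal 0.028 -0.467 -0.884
outer loop
vertex -2.735 -0.363 -1.57
vertex -2.052 -0.207 -1.631
vertex -2.389 -1.613 -0.899
endloop
endfacet
facet normal 0.026 -0.467 -0.884
outer loop
vertex -2.389 -1.613 -0.899
vertex -2.052 -0.207 -1.631
vertex -1.706 -1.457 -0.961
endloop
endfacet
facet normal 0.237 -0.856 0.459
outer loop
vertex -2.389 -1.613 -0.899
vertex -1.706 -1.457 -0.961
vertex -2.067 -1.195 -0.285
endloop
endfacet
facet normal -0.236 0.857 -0.458
outer loop
vertex -2.052 -0.207 -1.631
vertex -2.413 0.055 -0.955
vertex -1.641 0.146 -1.183
endloop
endfacet
facet normal 0.776 -0.117 -0.620
outer loop
vertex -2.052 -0.207 -1.631
vertex -1.641 0.146 -1.183
vertex -1.706 -1.457 -0.961
endloop
endfacet
facet normal 0.776 -0.117 -0.620
outer loop
vertex -1.706 -1.457 -0.961
vertex -1.641 0.146 -1.183
vertex -1.295 -1.104 -0.513
endloop
endfacet
facet normal 0.236 -0.857 0.458
outer loop
vertex -1.706 -1.457 -0.961
vertex -1.295 -1.104 -0.513
vertex -2.067 -1.195 -0.285
endloop
endfacet
facet normal -0.237 0.856 -0.460
outer loop
vertex -1.641 0.146 -1.183
vertex -2.413 0.055 -0.955
vertex -1.812 0.431 -0.564
endloop
endfacet
facet normal 0.941 0.321 0.112
outer loop
vertex -1.641 0.146 -1.183
vertex -1.812 0.431 -0.564
vertex -1.295 -1.104 -0.513
endloop
endfacet
facet normal 0.941 0.321 0.112
outer loop
vertex -1.295 -1.104 -0.513
vertex -1.812 0.431 -0.564
vertex -1.466 -0.819 0.106
endloop
endfacet
facet normal 0.237 -0.856 0.460
outer loop
vertex -1.295 -1.104 -0.513
vertex -1.466 -0.819 0.106
vertex -2.067 -1.195 -0.285
endloop
endfacet
facet normal 0.721 0.331 -0.608
outer loop
vertex -2.258 2.886 -1.202
vertex -2.61 2.626 -1.761
vertex -2.659 3.271 -1.468
endloop
endfacet
facet normal -0.056 0.527 0.848
outer loop
vertex -2.258 2.886 -1.202
vertex -2.659 3.271 -1.468
vertex -3.73 2.114 -0.819
endloop
endfacet
facet normal 0.722 0.331 -0.608
outer loop
vertex -2.659 3.271 -1.468
vertex -2.61 2.626 -1.761
vertex -3.023 3.17 -1.955
endloop
endfacet
facet normal -0.609 0.733 0.303
outer loop
vertex -2.659 3.271 -1.468
vertex -3.023 3.17 -1.955
vertex -3.73 2.114 -0.819
endloop
endfacet
facet normal 0.722 0.331 -0.608
outer loop
vertex -3.023 3.17 -1.955
vertex -2.61 2.626 -1.761
vertex -3.076 2.66 -2.296
endloop
endfacet
facet normal -0.910 0.292 -0.295
outer loop
vertex -3.023 3.17 -1.955
vertex -3.076 2.66 -2.296
vertex -3.73 2.114 -0.819
endloop
endfacet
facet normal 0.722 0.330 -0.608
outer loop
vertex -3.076 2.66 -2.296
vertex -2.61 2.626 -1.761
vertex -2.779 2.124 -2.234
endloop
endfacet
facet normal -0.734 -0.464 -0.496
outer loop
vertex -3.076 2.66 -2.296
vertex -2.779 2.124 -2.234
vertex -3.73 2.114 -0.819
endloop
endfacet
facet normal 0.722 0.330 -0.608
outer loop
vertex -2.779 2.124 -2.234
vertex -2.61 2.626 -1.761
vertex -2.355 1.966 -1.816
endloop
endfacet
facet normal -0.212 -0.966 -0.150
outer loop
vertex -2.779 2.124 -2.234
vertex -2.355 1.966 -1.816
vertex -3.73 2.114 -0.819
endloop
endfacet
facet normal 0.722 0.330 -0.608
outer loop
vertex -2.355 1.966 -1.816
vertex -2.61 2.626 -1.761
vertex -2.123 2.305 -1.357
endloop
endfacet
facet normal 0.261 -0.835 0.484
outer loop
vertex -2.355 1.966 -1.816
vertex -2.123 2.305 -1.357
vertex -3.73 2.114 -0.819
endloop
endfacet
facet normal 0.722 0.330 -0.608
outer loop
vertex -2.123 2.305 -1.357
vertex -2.61 2.626 -1.761
vertex -2.258 2.886 -1.202
endloop
endfacet
facet normal 0.331 -0.171 0.928
outer loop
vertex -2.123 2.305 -1.357
vertex -2.258 2.886 -1.202
vertex -3.73 2.114 -0.819
endloop
endfacet

endsolid


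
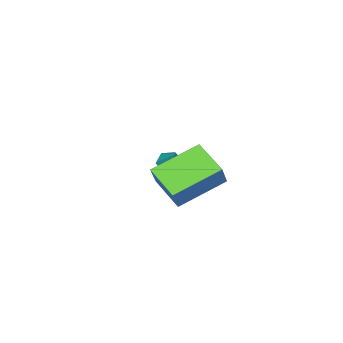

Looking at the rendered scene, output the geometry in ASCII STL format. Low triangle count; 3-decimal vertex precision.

solid 
facet normal -0.303 -0.627 -0.718
outer loop
vertex -3.359 -4.023 -0.308
vertex -3.847 -3.771 -0.322
vertex -3.439 -3.597 -0.646
endloop
endfacet
facet normal 0.988 0.084 -0.128
outer loop
vertex -3.359 -4.023 -0.308
vertex -3.439 -3.597 -0.646
vertex -3.313 -2.669 0.942
endloop
endfacet
facet normal -0.303 -0.627 -0.718
outer loop
vertex -3.439 -3.597 -0.646
vertex -3.847 -3.771 -0.322
vertex -3.928 -3.345 -0.66
endloop
endfacet
facet normal 0.412 0.772 -0.484
outer loop
vertex -3.439 -3.597 -0.646
vertex -3.928 -3.345 -0.66
vertex -3.313 -2.669 0.942
endloop
endfacet
facet normal -0.304 -0.627 -0.717
outer loop
vertex -3.928 -3.345 -0.66
vertex -3.847 -3.771 -0.322
vertex -4.336 -3.519 -0.335
endloop
endfacet
facet normal -0.497 0.851 -0.168
outer loop
vertex -3.928 -3.345 -0.66
vertex -4.336 -3.519 -0.335
vertex -3.313 -2.669 0.942
endloop
endfacet
facet normal -0.304 -0.626 -0.718
outer loop
vertex -4.336 -3.519 -0.335
vertex -3.847 -3.771 -0.322
vertex -4.255 -3.946 0.003
endloop
endfacet
facet normal -0.829 0.241 0.504
outer loop
vertex -4.336 -3.519 -0.335
vertex -4.255 -3.946 0.003
vertex -3.313 -2.669 0.942
endloop
endfacet
facet normal -0.303 -0.627 -0.718
outer loop
vertex -4.255 -3.946 0.003
vertex -3.847 -3.771 -0.322
vertex -3.767 -4.198 0.017
endloop
endfacet
facet normal -0.254 -0.444 0.859
outer loop
vertex -4.255 -3.946 0.003
vertex -3.767 -4.198 0.017
vertex -3.313 -2.669 0.942
endloop
endfacet
facet normal -0.303 -0.627 -0.718
outer loop
vertex -3.767 -4.198 0.017
vertex -3.847 -3.771 -0.322
vertex -3.359 -4.023 -0.308
endloop
endfacet
facet normal 0.657 -0.523 0.543
outer loop
vertex -3.767 -4.198 0.017
vertex -3.359 -4.023 -0.308
vertex -3.313 -2.669 0.942
endloop
endfacet
facet normal -0.427 -0.310 -0.849
outer loop
vertex -0.54 -0.176 1.937
vertex -2.437 0.227 2.743
vertex -0.473 1.249 1.383
endloop
endfacet
facet normal 0.903 -0.192 -0.384
outer loop
vertex 0.057 1.633 2.437
vertex -0.54 -0.176 1.937
vertex -0.473 1.249 1.383
endloop
endfacet
facet normal -0.427 -0.309 -0.850
outer loop
vertex -0.473 1.249 1.383
vertex -2.437 0.227 2.743
vertex -2.369 1.652 2.19
endloop
endfacet
facet normal 0.044 0.931 -0.361
outer loop
vertex -2.369 1.652 2.19
vertex 0.057 1.633 2.437
vertex -0.473 1.249 1.383
endloop
endfacet
facet normal -0.044 -0.931 0.362
outer loop
vertex -0.54 -0.176 1.937
vertex -1.907 0.611 3.797
vertex -2.437 0.227 2.743
endloop
endfacet
facet normal 0.903 -0.192 -0.384
outer loop
vertex -0.011 0.208 2.99
vertex -0.54 -0.176 1.937
vertex 0.057 1.633 2.437
endloop
endfacet
facet normal -0.044 -0.931 0.362
outer loop
vertex -0.011 0.208 2.99
vertex -1.907 0.611 3.797
vertex -0.54 -0.176 1.937
endloop
endfacet
facet normal -0.903 0.192 0.384
outer loop
vertex -2.437 0.227 2.743
vertex -1.907 0.611 3.797
vertex -2.369 1.652 2.19
endloop
endfacet
facet normal 0.044 0.931 -0.362
outer loop
vertex -1.84 2.036 3.243
vertex 0.057 1.633 2.437
vertex -2.369 1.652 2.19
endloop
endfacet
facet normal -0.903 0.192 0.384
outer loop
vertex -2.369 1.652 2.19
vertex -1.907 0.611 3.797
vertex -1.84 2.036 3.243
endloop
endfacet
facet normal 0.427 0.309 0.850
outer loop
vertex -1.84 2.036 3.243
vertex -0.011 0.208 2.99
vertex 0.057 1.633 2.437
endloop
endfacet
facet normal 0.427 0.310 0.849
outer loop
vertex -1.907 0.611 3.797
vertex -0.011 0.208 2.99
vertex -1.84 2.036 3.243
endloop
endfacet

endsolid


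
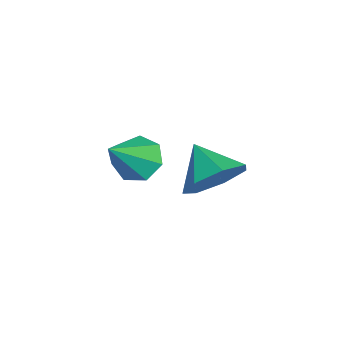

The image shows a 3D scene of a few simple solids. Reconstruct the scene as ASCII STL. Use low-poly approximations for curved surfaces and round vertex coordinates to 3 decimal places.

solid 
facet normal -0.593 0.390 -0.704
outer loop
vertex -3.597 -1.551 -1.775
vertex -4.216 -1.812 -1.398
vertex -3.858 -1.134 -1.324
endloop
endfacet
facet normal 0.868 0.495 0.044
outer loop
vertex -3.597 -1.551 -1.775
vertex -3.858 -1.134 -1.324
vertex -3.124 -2.528 -0.102
endloop
endfacet
facet normal -0.592 0.390 -0.705
outer loop
vertex -3.858 -1.134 -1.324
vertex -4.216 -1.812 -1.398
vertex -4.389 -1.226 -0.929
endloop
endfacet
facet normal 0.334 0.715 0.615
outer loop
vertex -3.858 -1.134 -1.324
vertex -4.389 -1.226 -0.929
vertex -3.124 -2.528 -0.102
endloop
endfacet
facet normal -0.593 0.389 -0.705
outer loop
vertex -4.389 -1.226 -0.929
vertex -4.216 -1.812 -1.398
vertex -4.789 -1.76 -0.887
endloop
endfacet
facet normal -0.294 0.292 0.910
outer loop
vertex -4.389 -1.226 -0.929
vertex -4.789 -1.76 -0.887
vertex -3.124 -2.528 -0.102
endloop
endfacet
facet normal -0.593 0.390 -0.704
outer loop
vertex -4.789 -1.76 -0.887
vertex -4.216 -1.812 -1.398
vertex -4.758 -2.332 -1.23
endloop
endfacet
facet normal -0.543 -0.453 0.707
outer loop
vertex -4.789 -1.76 -0.887
vertex -4.758 -2.332 -1.23
vertex -3.124 -2.528 -0.102
endloop
endfacet
facet normal -0.593 0.390 -0.705
outer loop
vertex -4.758 -2.332 -1.23
vertex -4.216 -1.812 -1.398
vertex -4.318 -2.513 -1.7
endloop
endfacet
facet normal -0.225 -0.961 0.159
outer loop
vertex -4.758 -2.332 -1.23
vertex -4.318 -2.513 -1.7
vertex -3.124 -2.528 -0.102
endloop
endfacet
facet normal -0.593 0.390 -0.704
outer loop
vertex -4.318 -2.513 -1.7
vertex -4.216 -1.812 -1.398
vertex -3.802 -2.165 -1.942
endloop
endfacet
facet normal 0.421 -0.848 -0.322
outer loop
vertex -4.318 -2.513 -1.7
vertex -3.802 -2.165 -1.942
vertex -3.124 -2.528 -0.102
endloop
endfacet
facet normal -0.593 0.390 -0.704
outer loop
vertex -3.802 -2.165 -1.942
vertex -4.216 -1.812 -1.398
vertex -3.597 -1.551 -1.775
endloop
endfacet
facet normal 0.906 -0.201 -0.373
outer loop
vertex -3.802 -2.165 -1.942
vertex -3.597 -1.551 -1.775
vertex -3.124 -2.528 -0.102
endloop
endfacet
facet normal 0.708 0.454 -0.541
outer loop
vertex -0.62 0.428 1.149
vertex -1.111 0.272 0.375
vertex -1.146 1.005 0.945
endloop
endfacet
facet normal -0.171 0.186 0.968
outer loop
vertex -0.62 0.428 1.149
vertex -1.146 1.005 0.945
vertex -1.989 -0.292 1.045
endloop
endfacet
facet normal 0.708 0.454 -0.540
outer loop
vertex -1.146 1.005 0.945
vertex -1.111 0.272 0.375
vertex -1.645 1.03 0.312
endloop
endfacet
facet normal -0.678 0.483 0.554
outer loop
vertex -1.146 1.005 0.945
vertex -1.645 1.03 0.312
vertex -1.989 -0.292 1.045
endloop
endfacet
facet normal 0.708 0.454 -0.540
outer loop
vertex -1.645 1.03 0.312
vertex -1.111 0.272 0.375
vertex -1.742 0.484 -0.274
endloop
endfacet
facet normal -0.973 0.226 -0.049
outer loop
vertex -1.645 1.03 0.312
vertex -1.742 0.484 -0.274
vertex -1.989 -0.292 1.045
endloop
endfacet
facet normal 0.709 0.453 -0.541
outer loop
vertex -1.742 0.484 -0.274
vertex -1.111 0.272 0.375
vertex -1.364 -0.223 -0.371
endloop
endfacet
facet normal -0.834 -0.393 -0.387
outer loop
vertex -1.742 0.484 -0.274
vertex -1.364 -0.223 -0.371
vertex -1.989 -0.292 1.045
endloop
endfacet
facet normal 0.708 0.453 -0.541
outer loop
vertex -1.364 -0.223 -0.371
vertex -1.111 0.272 0.375
vertex -0.795 -0.557 0.094
endloop
endfacet
facet normal -0.365 -0.908 -0.205
outer loop
vertex -1.364 -0.223 -0.371
vertex -0.795 -0.557 0.094
vertex -1.989 -0.292 1.045
endloop
endfacet
facet normal 0.708 0.453 -0.541
outer loop
vertex -0.795 -0.557 0.094
vertex -1.111 0.272 0.375
vertex -0.464 -0.267 0.77
endloop
endfacet
facet normal 0.080 -0.930 0.360
outer loop
vertex -0.795 -0.557 0.094
vertex -0.464 -0.267 0.77
vertex -1.989 -0.292 1.045
endloop
endfacet
facet normal 0.708 0.454 -0.541
outer loop
vertex -0.464 -0.267 0.77
vertex -1.111 0.272 0.375
vertex -0.62 0.428 1.149
endloop
endfacet
facet normal 0.166 -0.443 0.881
outer loop
vertex -0.464 -0.267 0.77
vertex -0.62 0.428 1.149
vertex -1.989 -0.292 1.045
endloop
endfacet

endsolid


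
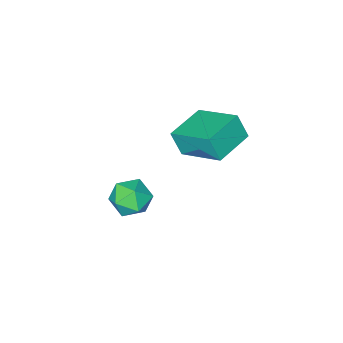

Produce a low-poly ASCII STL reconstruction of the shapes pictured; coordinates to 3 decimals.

solid 
facet normal -0.960 0.112 0.255
outer loop
vertex -2.031 -1.483 -3.32
vertex -1.806 -1.565 -2.437
vertex -1.815 -0.74 -2.833
endloop
endfacet
facet normal -0.814 0.465 -0.348
outer loop
vertex -2.031 -1.483 -3.32
vertex -1.815 -0.74 -2.833
vertex -1.503 -0.833 -3.688
endloop
endfacet
facet normal -0.567 -0.005 -0.823
outer loop
vertex -2.031 -1.483 -3.32
vertex -1.503 -0.833 -3.688
vertex -1.302 -1.715 -3.821
endloop
endfacet
facet normal -0.560 -0.649 -0.515
outer loop
vertex -2.031 -1.483 -3.32
vertex -1.302 -1.715 -3.821
vertex -1.488 -2.168 -3.048
endloop
endfacet
facet normal -0.803 -0.577 0.151
outer loop
vertex -2.031 -1.483 -3.32
vertex -1.488 -2.168 -3.048
vertex -1.806 -1.565 -2.437
endloop
endfacet
facet normal -0.295 0.933 -0.209
outer loop
vertex -1.503 -0.833 -3.688
vertex -1.815 -0.74 -2.833
vertex -0.952 -0.512 -3.032
endloop
endfacet
facet normal -0.530 0.362 0.767
outer loop
vertex -1.815 -0.74 -2.833
vertex -1.806 -1.565 -2.437
vertex -1.138 -0.965 -2.259
endloop
endfacet
facet normal -0.275 -0.752 0.599
outer loop
vertex -1.806 -1.565 -2.437
vertex -1.488 -2.168 -3.048
vertex -0.937 -1.847 -2.392
endloop
endfacet
facet normal 0.119 -0.869 -0.481
outer loop
vertex -1.488 -2.168 -3.048
vertex -1.302 -1.715 -3.821
vertex -0.625 -1.94 -3.247
endloop
endfacet
facet normal 0.107 0.172 -0.979
outer loop
vertex -1.302 -1.715 -3.821
vertex -1.503 -0.833 -3.688
vertex -0.634 -1.115 -3.643
endloop
endfacet
facet normal 0.560 0.649 0.515
outer loop
vertex -0.409 -1.197 -2.76
vertex -0.952 -0.512 -3.032
vertex -1.138 -0.965 -2.259
endloop
endfacet
facet normal 0.567 0.005 0.823
outer loop
vertex -0.409 -1.197 -2.76
vertex -1.138 -0.965 -2.259
vertex -0.937 -1.847 -2.392
endloop
endfacet
facet normal 0.814 -0.465 0.348
outer loop
vertex -0.409 -1.197 -2.76
vertex -0.937 -1.847 -2.392
vertex -0.625 -1.94 -3.247
endloop
endfacet
facet normal 0.960 -0.112 -0.255
outer loop
vertex -0.409 -1.197 -2.76
vertex -0.625 -1.94 -3.247
vertex -0.634 -1.115 -3.643
endloop
endfacet
facet normal 0.803 0.577 -0.151
outer loop
vertex -0.409 -1.197 -2.76
vertex -0.634 -1.115 -3.643
vertex -0.952 -0.512 -3.032
endloop
endfacet
facet normal -0.119 0.869 0.481
outer loop
vertex -1.138 -0.965 -2.259
vertex -0.952 -0.512 -3.032
vertex -1.815 -0.74 -2.833
endloop
endfacet
facet normal -0.107 -0.172 0.979
outer loop
vertex -0.937 -1.847 -2.392
vertex -1.138 -0.965 -2.259
vertex -1.806 -1.565 -2.437
endloop
endfacet
facet normal 0.295 -0.933 0.209
outer loop
vertex -0.625 -1.94 -3.247
vertex -0.937 -1.847 -2.392
vertex -1.488 -2.168 -3.048
endloop
endfacet
facet normal 0.530 -0.362 -0.767
outer loop
vertex -0.634 -1.115 -3.643
vertex -0.625 -1.94 -3.247
vertex -1.302 -1.715 -3.821
endloop
endfacet
facet normal 0.275 0.752 -0.599
outer loop
vertex -0.952 -0.512 -3.032
vertex -0.634 -1.115 -3.643
vertex -1.503 -0.833 -3.688
endloop
endfacet
facet normal -0.968 -0.236 0.080
outer loop
vertex -3.722 -0.477 1.477
vertex -4.081 1.266 2.275
vertex -3.907 -0.057 0.477
endloop
endfacet
facet normal 0.184 -0.894 -0.409
outer loop
vertex -2.299 0.334 0.345
vertex -3.722 -0.477 1.477
vertex -3.907 -0.057 0.477
endloop
endfacet
facet normal -0.968 -0.236 0.080
outer loop
vertex -3.907 -0.057 0.477
vertex -4.081 1.266 2.275
vertex -4.266 1.685 1.275
endloop
endfacet
facet normal -0.167 0.382 -0.909
outer loop
vertex -4.266 1.685 1.275
vertex -2.299 0.334 0.345
vertex -3.907 -0.057 0.477
endloop
endfacet
facet normal 0.167 -0.382 0.909
outer loop
vertex -3.722 -0.477 1.477
vertex -2.473 1.657 2.143
vertex -4.081 1.266 2.275
endloop
endfacet
facet normal 0.184 -0.894 -0.409
outer loop
vertex -2.114 -0.085 1.345
vertex -3.722 -0.477 1.477
vertex -2.299 0.334 0.345
endloop
endfacet
facet normal 0.168 -0.382 0.909
outer loop
vertex -2.114 -0.085 1.345
vertex -2.473 1.657 2.143
vertex -3.722 -0.477 1.477
endloop
endfacet
facet normal -0.184 0.894 0.409
outer loop
vertex -4.081 1.266 2.275
vertex -2.473 1.657 2.143
vertex -4.266 1.685 1.275
endloop
endfacet
facet normal -0.168 0.382 -0.909
outer loop
vertex -2.658 2.077 1.143
vertex -2.299 0.334 0.345
vertex -4.266 1.685 1.275
endloop
endfacet
facet normal -0.184 0.894 0.409
outer loop
vertex -4.266 1.685 1.275
vertex -2.473 1.657 2.143
vertex -2.658 2.077 1.143
endloop
endfacet
facet normal 0.968 0.236 -0.080
outer loop
vertex -2.658 2.077 1.143
vertex -2.114 -0.085 1.345
vertex -2.299 0.334 0.345
endloop
endfacet
facet normal 0.968 0.236 -0.080
outer loop
vertex -2.473 1.657 2.143
vertex -2.114 -0.085 1.345
vertex -2.658 2.077 1.143
endloop
endfacet

endsolid


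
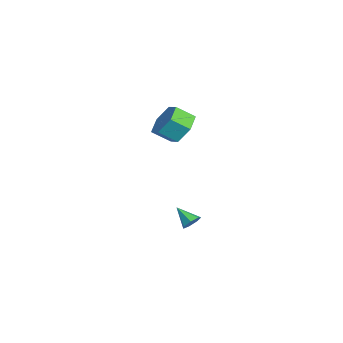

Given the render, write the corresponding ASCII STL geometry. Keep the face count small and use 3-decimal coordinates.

solid 
facet normal 0.578 0.555 -0.598
outer loop
vertex -2.609 0.676 -2.071
vertex -3.012 0.775 -2.369
vertex -2.843 1.035 -1.964
endloop
endfacet
facet normal 0.349 -0.051 0.936
outer loop
vertex -2.609 0.676 -2.071
vertex -2.843 1.035 -1.964
vertex -3.648 0.165 -1.711
endloop
endfacet
facet normal 0.578 0.555 -0.598
outer loop
vertex -2.843 1.035 -1.964
vertex -3.012 0.775 -2.369
vertex -3.204 1.199 -2.161
endloop
endfacet
facet normal -0.246 0.474 0.846
outer loop
vertex -2.843 1.035 -1.964
vertex -3.204 1.199 -2.161
vertex -3.648 0.165 -1.711
endloop
endfacet
facet normal 0.578 0.555 -0.598
outer loop
vertex -3.204 1.199 -2.161
vertex -3.012 0.775 -2.369
vertex -3.42 1.044 -2.514
endloop
endfacet
facet normal -0.825 0.482 0.293
outer loop
vertex -3.204 1.199 -2.161
vertex -3.42 1.044 -2.514
vertex -3.648 0.165 -1.711
endloop
endfacet
facet normal 0.579 0.556 -0.597
outer loop
vertex -3.42 1.044 -2.514
vertex -3.012 0.775 -2.369
vertex -3.328 0.686 -2.758
endloop
endfacet
facet normal -0.951 -0.035 -0.308
outer loop
vertex -3.42 1.044 -2.514
vertex -3.328 0.686 -2.758
vertex -3.648 0.165 -1.711
endloop
endfacet
facet normal 0.579 0.556 -0.597
outer loop
vertex -3.328 0.686 -2.758
vertex -3.012 0.775 -2.369
vertex -2.998 0.395 -2.709
endloop
endfacet
facet normal -0.529 -0.684 -0.502
outer loop
vertex -3.328 0.686 -2.758
vertex -2.998 0.395 -2.709
vertex -3.648 0.165 -1.711
endloop
endfacet
facet normal 0.578 0.556 -0.597
outer loop
vertex -2.998 0.395 -2.709
vertex -3.012 0.775 -2.369
vertex -2.678 0.391 -2.403
endloop
endfacet
facet normal 0.126 -0.982 -0.144
outer loop
vertex -2.998 0.395 -2.709
vertex -2.678 0.391 -2.403
vertex -3.648 0.165 -1.711
endloop
endfacet
facet normal 0.578 0.556 -0.597
outer loop
vertex -2.678 0.391 -2.403
vertex -3.012 0.775 -2.369
vertex -2.609 0.676 -2.071
endloop
endfacet
facet normal 0.516 -0.700 0.494
outer loop
vertex -2.678 0.391 -2.403
vertex -2.609 0.676 -2.071
vertex -3.648 0.165 -1.711
endloop
endfacet
facet normal 0.036 0.816 -0.577
outer loop
vertex -2.764 0.669 3.581
vertex -3.591 0.448 3.217
vertex -3.545 0.983 3.976
endloop
endfacet
facet normal 0.541 0.470 0.697
outer loop
vertex -2.764 0.669 3.581
vertex -3.545 0.983 3.976
vertex -2.802 -0.187 4.187
endloop
endfacet
facet normal 0.541 0.470 0.697
outer loop
vertex -2.802 -0.187 4.187
vertex -3.545 0.983 3.976
vertex -3.583 0.127 4.582
endloop
endfacet
facet normal -0.036 -0.816 0.577
outer loop
vertex -2.802 -0.187 4.187
vertex -3.583 0.127 4.582
vertex -3.629 -0.408 3.823
endloop
endfacet
facet normal 0.037 0.816 -0.577
outer loop
vertex -3.545 0.983 3.976
vertex -3.591 0.448 3.217
vertex -4.372 0.763 3.612
endloop
endfacet
facet normal -0.456 0.528 0.717
outer loop
vertex -3.545 0.983 3.976
vertex -4.372 0.763 3.612
vertex -3.583 0.127 4.582
endloop
endfacet
facet normal -0.456 0.527 0.717
outer loop
vertex -3.583 0.127 4.582
vertex -4.372 0.763 3.612
vertex -4.41 -0.094 4.218
endloop
endfacet
facet normal -0.036 -0.816 0.577
outer loop
vertex -3.583 0.127 4.582
vertex -4.41 -0.094 4.218
vertex -3.629 -0.408 3.823
endloop
endfacet
facet normal 0.037 0.815 -0.578
outer loop
vertex -4.372 0.763 3.612
vertex -3.591 0.448 3.217
vertex -4.418 0.227 2.853
endloop
endfacet
facet normal -0.998 0.058 0.020
outer loop
vertex -4.372 0.763 3.612
vertex -4.418 0.227 2.853
vertex -4.41 -0.094 4.218
endloop
endfacet
facet normal -0.998 0.058 0.020
outer loop
vertex -4.41 -0.094 4.218
vertex -4.418 0.227 2.853
vertex -4.456 -0.629 3.459
endloop
endfacet
facet normal -0.036 -0.816 0.577
outer loop
vertex -4.41 -0.094 4.218
vertex -4.456 -0.629 3.459
vertex -3.629 -0.408 3.823
endloop
endfacet
facet normal 0.036 0.816 -0.577
outer loop
vertex -4.418 0.227 2.853
vertex -3.591 0.448 3.217
vertex -3.637 -0.087 2.458
endloop
endfacet
facet normal -0.541 -0.470 -0.697
outer loop
vertex -4.418 0.227 2.853
vertex -3.637 -0.087 2.458
vertex -4.456 -0.629 3.459
endloop
endfacet
facet normal -0.541 -0.470 -0.697
outer loop
vertex -4.456 -0.629 3.459
vertex -3.637 -0.087 2.458
vertex -3.675 -0.943 3.064
endloop
endfacet
facet normal -0.036 -0.816 0.577
outer loop
vertex -4.456 -0.629 3.459
vertex -3.675 -0.943 3.064
vertex -3.629 -0.408 3.823
endloop
endfacet
facet normal 0.036 0.816 -0.577
outer loop
vertex -3.637 -0.087 2.458
vertex -3.591 0.448 3.217
vertex -2.81 0.134 2.822
endloop
endfacet
facet normal 0.456 -0.528 -0.717
outer loop
vertex -3.637 -0.087 2.458
vertex -2.81 0.134 2.822
vertex -3.675 -0.943 3.064
endloop
endfacet
facet normal 0.456 -0.527 -0.717
outer loop
vertex -3.675 -0.943 3.064
vertex -2.81 0.134 2.822
vertex -2.848 -0.723 3.428
endloop
endfacet
facet normal -0.037 -0.816 0.577
outer loop
vertex -3.675 -0.943 3.064
vertex -2.848 -0.723 3.428
vertex -3.629 -0.408 3.823
endloop
endfacet
facet normal 0.036 0.816 -0.577
outer loop
vertex -2.81 0.134 2.822
vertex -3.591 0.448 3.217
vertex -2.764 0.669 3.581
endloop
endfacet
facet normal 0.998 -0.058 -0.020
outer loop
vertex -2.81 0.134 2.822
vertex -2.764 0.669 3.581
vertex -2.848 -0.723 3.428
endloop
endfacet
facet normal 0.998 -0.058 -0.019
outer loop
vertex -2.848 -0.723 3.428
vertex -2.764 0.669 3.581
vertex -2.802 -0.187 4.187
endloop
endfacet
facet normal -0.037 -0.815 0.578
outer loop
vertex -2.848 -0.723 3.428
vertex -2.802 -0.187 4.187
vertex -3.629 -0.408 3.823
endloop
endfacet

endsolid


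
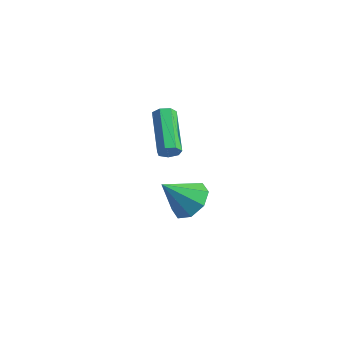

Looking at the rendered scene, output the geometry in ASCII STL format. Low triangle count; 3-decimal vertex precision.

solid 
facet normal 0.427 0.531 -0.732
outer loop
vertex -2.808 -1.181 -2.463
vertex -3.468 -1.574 -3.134
vertex -3.456 -0.752 -2.53
endloop
endfacet
facet normal 0.116 0.322 0.940
outer loop
vertex -2.808 -1.181 -2.463
vertex -3.456 -0.752 -2.53
vertex -4.232 -2.526 -1.826
endloop
endfacet
facet normal 0.426 0.532 -0.732
outer loop
vertex -3.456 -0.752 -2.53
vertex -3.468 -1.574 -3.134
vertex -4.112 -0.804 -2.95
endloop
endfacet
facet normal -0.495 0.499 0.711
outer loop
vertex -3.456 -0.752 -2.53
vertex -4.112 -0.804 -2.95
vertex -4.232 -2.526 -1.826
endloop
endfacet
facet normal 0.428 0.532 -0.731
outer loop
vertex -4.112 -0.804 -2.95
vertex -3.468 -1.574 -3.134
vertex -4.39 -1.307 -3.479
endloop
endfacet
facet normal -0.934 0.238 0.265
outer loop
vertex -4.112 -0.804 -2.95
vertex -4.39 -1.307 -3.479
vertex -4.232 -2.526 -1.826
endloop
endfacet
facet normal 0.428 0.531 -0.731
outer loop
vertex -4.39 -1.307 -3.479
vertex -3.468 -1.574 -3.134
vertex -4.129 -1.966 -3.805
endloop
endfacet
facet normal -0.942 -0.306 -0.136
outer loop
vertex -4.39 -1.307 -3.479
vertex -4.129 -1.966 -3.805
vertex -4.232 -2.526 -1.826
endloop
endfacet
facet normal 0.426 0.533 -0.731
outer loop
vertex -4.129 -1.966 -3.805
vertex -3.468 -1.574 -3.134
vertex -3.48 -2.395 -3.739
endloop
endfacet
facet normal -0.514 -0.818 -0.258
outer loop
vertex -4.129 -1.966 -3.805
vertex -3.48 -2.395 -3.739
vertex -4.232 -2.526 -1.826
endloop
endfacet
facet normal 0.427 0.532 -0.731
outer loop
vertex -3.48 -2.395 -3.739
vertex -3.468 -1.574 -3.134
vertex -2.824 -2.343 -3.318
endloop
endfacet
facet normal 0.098 -0.995 -0.030
outer loop
vertex -3.48 -2.395 -3.739
vertex -2.824 -2.343 -3.318
vertex -4.232 -2.526 -1.826
endloop
endfacet
facet normal 0.426 0.532 -0.731
outer loop
vertex -2.824 -2.343 -3.318
vertex -3.468 -1.574 -3.134
vertex -2.546 -1.84 -2.79
endloop
endfacet
facet normal 0.537 -0.734 0.416
outer loop
vertex -2.824 -2.343 -3.318
vertex -2.546 -1.84 -2.79
vertex -4.232 -2.526 -1.826
endloop
endfacet
facet normal 0.426 0.532 -0.731
outer loop
vertex -2.546 -1.84 -2.79
vertex -3.468 -1.574 -3.134
vertex -2.808 -1.181 -2.463
endloop
endfacet
facet normal 0.544 -0.189 0.817
outer loop
vertex -2.546 -1.84 -2.79
vertex -2.808 -1.181 -2.463
vertex -4.232 -2.526 -1.826
endloop
endfacet
facet normal 0.640 -0.654 -0.403
outer loop
vertex -2.549 -3.706 2.126
vertex -2.849 -3.747 1.716
vertex -2.465 -3.421 1.797
endloop
endfacet
facet normal 0.745 0.399 0.535
outer loop
vertex -2.549 -3.706 2.126
vertex -2.465 -3.421 1.797
vertex -3.931 -2.292 2.995
endloop
endfacet
facet normal 0.745 0.399 0.535
outer loop
vertex -3.931 -2.292 2.995
vertex -2.465 -3.421 1.797
vertex -3.847 -2.008 2.666
endloop
endfacet
facet normal -0.640 0.655 0.402
outer loop
vertex -3.931 -2.292 2.995
vertex -3.847 -2.008 2.666
vertex -4.231 -2.333 2.584
endloop
endfacet
facet normal 0.640 -0.654 -0.402
outer loop
vertex -2.465 -3.421 1.797
vertex -2.849 -3.747 1.716
vertex -2.67 -3.382 1.407
endloop
endfacet
facet normal 0.613 0.751 -0.247
outer loop
vertex -2.465 -3.421 1.797
vertex -2.67 -3.382 1.407
vertex -3.847 -2.008 2.666
endloop
endfacet
facet normal 0.613 0.751 -0.247
outer loop
vertex -3.847 -2.008 2.666
vertex -2.67 -3.382 1.407
vertex -4.052 -1.969 2.276
endloop
endfacet
facet normal -0.640 0.655 0.402
outer loop
vertex -3.847 -2.008 2.666
vertex -4.052 -1.969 2.276
vertex -4.231 -2.333 2.584
endloop
endfacet
facet normal 0.641 -0.654 -0.402
outer loop
vertex -2.67 -3.382 1.407
vertex -2.849 -3.747 1.716
vertex -3.01 -3.618 1.249
endloop
endfacet
facet normal 0.019 0.537 -0.843
outer loop
vertex -2.67 -3.382 1.407
vertex -3.01 -3.618 1.249
vertex -4.052 -1.969 2.276
endloop
endfacet
facet normal 0.020 0.538 -0.843
outer loop
vertex -4.052 -1.969 2.276
vertex -3.01 -3.618 1.249
vertex -4.392 -2.204 2.118
endloop
endfacet
facet normal -0.640 0.655 0.402
outer loop
vertex -4.052 -1.969 2.276
vertex -4.392 -2.204 2.118
vertex -4.231 -2.333 2.584
endloop
endfacet
facet normal 0.641 -0.654 -0.402
outer loop
vertex -3.01 -3.618 1.249
vertex -2.849 -3.747 1.716
vertex -3.228 -3.951 1.443
endloop
endfacet
facet normal -0.589 -0.082 -0.804
outer loop
vertex -3.01 -3.618 1.249
vertex -3.228 -3.951 1.443
vertex -4.392 -2.204 2.118
endloop
endfacet
facet normal -0.587 -0.080 -0.805
outer loop
vertex -4.392 -2.204 2.118
vertex -3.228 -3.951 1.443
vertex -4.611 -2.537 2.311
endloop
endfacet
facet normal -0.640 0.654 0.402
outer loop
vertex -4.392 -2.204 2.118
vertex -4.611 -2.537 2.311
vertex -4.231 -2.333 2.584
endloop
endfacet
facet normal 0.641 -0.654 -0.401
outer loop
vertex -3.228 -3.951 1.443
vertex -2.849 -3.747 1.716
vertex -3.161 -4.13 1.842
endloop
endfacet
facet normal -0.753 -0.638 -0.160
outer loop
vertex -3.228 -3.951 1.443
vertex -3.161 -4.13 1.842
vertex -4.611 -2.537 2.311
endloop
endfacet
facet normal -0.753 -0.638 -0.160
outer loop
vertex -4.611 -2.537 2.311
vertex -3.161 -4.13 1.842
vertex -4.544 -2.716 2.71
endloop
endfacet
facet normal -0.640 0.655 0.401
outer loop
vertex -4.611 -2.537 2.311
vertex -4.544 -2.716 2.71
vertex -4.231 -2.333 2.584
endloop
endfacet
facet normal 0.641 -0.654 -0.402
outer loop
vertex -3.161 -4.13 1.842
vertex -2.849 -3.747 1.716
vertex -2.859 -4.021 2.146
endloop
endfacet
facet normal -0.351 -0.715 0.605
outer loop
vertex -3.161 -4.13 1.842
vertex -2.859 -4.021 2.146
vertex -4.544 -2.716 2.71
endloop
endfacet
facet normal -0.351 -0.714 0.606
outer loop
vertex -4.544 -2.716 2.71
vertex -2.859 -4.021 2.146
vertex -4.241 -2.607 3.014
endloop
endfacet
facet normal -0.639 0.655 0.403
outer loop
vertex -4.544 -2.716 2.71
vertex -4.241 -2.607 3.014
vertex -4.231 -2.333 2.584
endloop
endfacet
facet normal 0.640 -0.655 -0.402
outer loop
vertex -2.859 -4.021 2.146
vertex -2.849 -3.747 1.716
vertex -2.549 -3.706 2.126
endloop
endfacet
facet normal 0.316 -0.253 0.915
outer loop
vertex -2.859 -4.021 2.146
vertex -2.549 -3.706 2.126
vertex -4.241 -2.607 3.014
endloop
endfacet
facet normal 0.315 -0.254 0.914
outer loop
vertex -4.241 -2.607 3.014
vertex -2.549 -3.706 2.126
vertex -3.931 -2.292 2.995
endloop
endfacet
facet normal -0.640 0.654 0.402
outer loop
vertex -4.241 -2.607 3.014
vertex -3.931 -2.292 2.995
vertex -4.231 -2.333 2.584
endloop
endfacet

endsolid


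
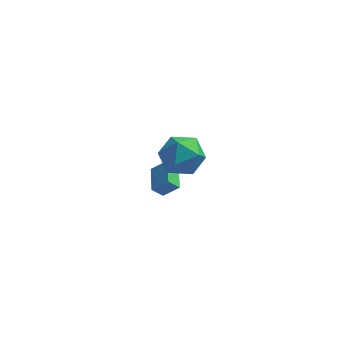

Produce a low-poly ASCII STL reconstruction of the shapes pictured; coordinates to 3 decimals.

solid 
facet normal 0.453 0.003 0.892
outer loop
vertex 1.925 -0.882 2.968
vertex 1.15 -1.691 3.364
vertex 2.163 -2.04 2.851
endloop
endfacet
facet normal 0.916 0.151 0.371
outer loop
vertex 1.925 -0.882 2.968
vertex 2.163 -2.04 2.851
vertex 2.401 -1.292 1.96
endloop
endfacet
facet normal 0.683 0.730 0.025
outer loop
vertex 1.925 -0.882 2.968
vertex 2.401 -1.292 1.96
vertex 1.534 -0.48 1.921
endloop
endfacet
facet normal 0.074 0.940 0.333
outer loop
vertex 1.925 -0.882 2.968
vertex 1.534 -0.48 1.921
vertex 0.761 -0.726 2.788
endloop
endfacet
facet normal -0.069 0.491 0.869
outer loop
vertex 1.925 -0.882 2.968
vertex 0.761 -0.726 2.788
vertex 1.15 -1.691 3.364
endloop
endfacet
facet normal 0.914 -0.396 -0.088
outer loop
vertex 2.401 -1.292 1.96
vertex 2.163 -2.04 2.851
vertex 1.919 -2.354 1.732
endloop
endfacet
facet normal 0.163 -0.636 0.755
outer loop
vertex 2.163 -2.04 2.851
vertex 1.15 -1.691 3.364
vertex 1.146 -2.6 2.599
endloop
endfacet
facet normal -0.679 0.154 0.717
outer loop
vertex 1.15 -1.691 3.364
vertex 0.761 -0.726 2.788
vertex 0.279 -1.788 2.56
endloop
endfacet
facet normal -0.448 0.881 -0.150
outer loop
vertex 0.761 -0.726 2.788
vertex 1.534 -0.48 1.921
vertex 0.517 -1.04 1.669
endloop
endfacet
facet normal 0.537 0.542 -0.647
outer loop
vertex 1.534 -0.48 1.921
vertex 2.401 -1.292 1.96
vertex 1.53 -1.389 1.156
endloop
endfacet
facet normal -0.074 -0.940 -0.333
outer loop
vertex 0.755 -2.198 1.552
vertex 1.919 -2.354 1.732
vertex 1.146 -2.6 2.599
endloop
endfacet
facet normal -0.683 -0.730 -0.025
outer loop
vertex 0.755 -2.198 1.552
vertex 1.146 -2.6 2.599
vertex 0.279 -1.788 2.56
endloop
endfacet
facet normal -0.916 -0.151 -0.371
outer loop
vertex 0.755 -2.198 1.552
vertex 0.279 -1.788 2.56
vertex 0.517 -1.04 1.669
endloop
endfacet
facet normal -0.453 -0.003 -0.892
outer loop
vertex 0.755 -2.198 1.552
vertex 0.517 -1.04 1.669
vertex 1.53 -1.389 1.156
endloop
endfacet
facet normal 0.069 -0.491 -0.869
outer loop
vertex 0.755 -2.198 1.552
vertex 1.53 -1.389 1.156
vertex 1.919 -2.354 1.732
endloop
endfacet
facet normal 0.448 -0.881 0.150
outer loop
vertex 1.146 -2.6 2.599
vertex 1.919 -2.354 1.732
vertex 2.163 -2.04 2.851
endloop
endfacet
facet normal -0.537 -0.542 0.647
outer loop
vertex 0.279 -1.788 2.56
vertex 1.146 -2.6 2.599
vertex 1.15 -1.691 3.364
endloop
endfacet
facet normal -0.914 0.396 0.088
outer loop
vertex 0.517 -1.04 1.669
vertex 0.279 -1.788 2.56
vertex 0.761 -0.726 2.788
endloop
endfacet
facet normal -0.163 0.636 -0.755
outer loop
vertex 1.53 -1.389 1.156
vertex 0.517 -1.04 1.669
vertex 1.534 -0.48 1.921
endloop
endfacet
facet normal 0.679 -0.154 -0.717
outer loop
vertex 1.919 -2.354 1.732
vertex 1.53 -1.389 1.156
vertex 2.401 -1.292 1.96
endloop
endfacet
facet normal -0.667 -0.201 0.718
outer loop
vertex 0.35 1.693 -3.126
vertex 0.15 3.123 -2.911
vertex -0.449 1.693 -3.868
endloop
endfacet
facet normal 0.138 -0.979 -0.148
outer loop
vertex 0.09 1.857 -4.449
vertex 0.35 1.693 -3.126
vertex -0.449 1.693 -3.868
endloop
endfacet
facet normal -0.666 -0.202 0.718
outer loop
vertex -0.449 1.693 -3.868
vertex 0.15 3.123 -2.911
vertex -0.649 3.123 -3.652
endloop
endfacet
facet normal -0.733 0.000 -0.680
outer loop
vertex -0.649 3.123 -3.652
vertex 0.09 1.857 -4.449
vertex -0.449 1.693 -3.868
endloop
endfacet
facet normal 0.733 0.000 0.680
outer loop
vertex 0.35 1.693 -3.126
vertex 0.689 3.287 -3.492
vertex 0.15 3.123 -2.911
endloop
endfacet
facet normal 0.138 -0.979 -0.148
outer loop
vertex 0.889 1.857 -3.708
vertex 0.35 1.693 -3.126
vertex 0.09 1.857 -4.449
endloop
endfacet
facet normal 0.734 -0.000 0.679
outer loop
vertex 0.889 1.857 -3.708
vertex 0.689 3.287 -3.492
vertex 0.35 1.693 -3.126
endloop
endfacet
facet normal -0.138 0.979 0.149
outer loop
vertex 0.15 3.123 -2.911
vertex 0.689 3.287 -3.492
vertex -0.649 3.123 -3.652
endloop
endfacet
facet normal -0.734 -0.000 -0.680
outer loop
vertex -0.11 3.287 -4.234
vertex 0.09 1.857 -4.449
vertex -0.649 3.123 -3.652
endloop
endfacet
facet normal -0.138 0.979 0.148
outer loop
vertex -0.649 3.123 -3.652
vertex 0.689 3.287 -3.492
vertex -0.11 3.287 -4.234
endloop
endfacet
facet normal 0.666 0.201 -0.718
outer loop
vertex -0.11 3.287 -4.234
vertex 0.889 1.857 -3.708
vertex 0.09 1.857 -4.449
endloop
endfacet
facet normal 0.667 0.202 -0.718
outer loop
vertex 0.689 3.287 -3.492
vertex 0.889 1.857 -3.708
vertex -0.11 3.287 -4.234
endloop
endfacet

endsolid


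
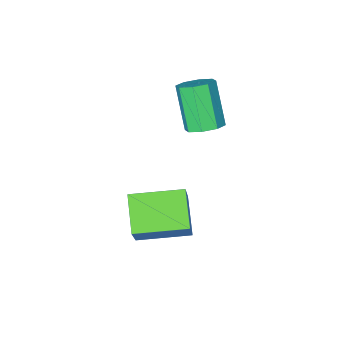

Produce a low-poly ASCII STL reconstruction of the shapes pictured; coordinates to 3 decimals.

solid 
facet normal 0.147 0.566 -0.811
outer loop
vertex 0.364 -2.649 -0.53
vertex -0.214 -2.256 -0.36
vertex 0.488 -2.22 -0.208
endloop
endfacet
facet normal 0.963 -0.268 -0.014
outer loop
vertex 0.364 -2.649 -0.53
vertex 0.488 -2.22 -0.208
vertex 0.093 -3.698 0.969
endloop
endfacet
facet normal 0.963 -0.268 -0.014
outer loop
vertex 0.093 -3.698 0.969
vertex 0.488 -2.22 -0.208
vertex 0.217 -3.269 1.292
endloop
endfacet
facet normal -0.147 -0.568 0.810
outer loop
vertex 0.093 -3.698 0.969
vertex 0.217 -3.269 1.292
vertex -0.486 -3.304 1.14
endloop
endfacet
facet normal 0.146 0.568 -0.810
outer loop
vertex 0.488 -2.22 -0.208
vertex -0.214 -2.256 -0.36
vertex 0.201 -1.812 0.026
endloop
endfacet
facet normal 0.841 0.360 0.404
outer loop
vertex 0.488 -2.22 -0.208
vertex 0.201 -1.812 0.026
vertex 0.217 -3.269 1.292
endloop
endfacet
facet normal 0.841 0.360 0.404
outer loop
vertex 0.217 -3.269 1.292
vertex 0.201 -1.812 0.026
vertex -0.07 -2.861 1.525
endloop
endfacet
facet normal -0.147 -0.567 0.811
outer loop
vertex 0.217 -3.269 1.292
vertex -0.07 -2.861 1.525
vertex -0.486 -3.304 1.14
endloop
endfacet
facet normal 0.147 0.567 -0.810
outer loop
vertex 0.201 -1.812 0.026
vertex -0.214 -2.256 -0.36
vertex -0.33 -1.664 0.033
endloop
endfacet
facet normal 0.225 0.779 0.586
outer loop
vertex 0.201 -1.812 0.026
vertex -0.33 -1.664 0.033
vertex -0.07 -2.861 1.525
endloop
endfacet
facet normal 0.226 0.779 0.585
outer loop
vertex -0.07 -2.861 1.525
vertex -0.33 -1.664 0.033
vertex -0.601 -2.713 1.533
endloop
endfacet
facet normal -0.146 -0.567 0.810
outer loop
vertex -0.07 -2.861 1.525
vertex -0.601 -2.713 1.533
vertex -0.486 -3.304 1.14
endloop
endfacet
facet normal 0.146 0.567 -0.811
outer loop
vertex -0.33 -1.664 0.033
vertex -0.214 -2.256 -0.36
vertex -0.793 -1.862 -0.189
endloop
endfacet
facet normal -0.520 0.741 0.424
outer loop
vertex -0.33 -1.664 0.033
vertex -0.793 -1.862 -0.189
vertex -0.601 -2.713 1.533
endloop
endfacet
facet normal -0.521 0.741 0.424
outer loop
vertex -0.601 -2.713 1.533
vertex -0.793 -1.862 -0.189
vertex -1.064 -2.911 1.31
endloop
endfacet
facet normal -0.148 -0.567 0.810
outer loop
vertex -0.601 -2.713 1.533
vertex -1.064 -2.911 1.31
vertex -0.486 -3.304 1.14
endloop
endfacet
facet normal 0.147 0.568 -0.810
outer loop
vertex -0.793 -1.862 -0.189
vertex -0.214 -2.256 -0.36
vertex -0.917 -2.291 -0.512
endloop
endfacet
facet normal -0.963 0.268 0.014
outer loop
vertex -0.793 -1.862 -0.189
vertex -0.917 -2.291 -0.512
vertex -1.064 -2.911 1.31
endloop
endfacet
facet normal -0.963 0.268 0.014
outer loop
vertex -1.064 -2.911 1.31
vertex -0.917 -2.291 -0.512
vertex -1.188 -3.34 0.988
endloop
endfacet
facet normal -0.147 -0.566 0.811
outer loop
vertex -1.064 -2.911 1.31
vertex -1.188 -3.34 0.988
vertex -0.486 -3.304 1.14
endloop
endfacet
facet normal 0.147 0.567 -0.811
outer loop
vertex -0.917 -2.291 -0.512
vertex -0.214 -2.256 -0.36
vertex -0.63 -2.699 -0.745
endloop
endfacet
facet normal -0.841 -0.361 -0.404
outer loop
vertex -0.917 -2.291 -0.512
vertex -0.63 -2.699 -0.745
vertex -1.188 -3.34 0.988
endloop
endfacet
facet normal -0.841 -0.360 -0.404
outer loop
vertex -1.188 -3.34 0.988
vertex -0.63 -2.699 -0.745
vertex -0.901 -3.748 0.754
endloop
endfacet
facet normal -0.146 -0.568 0.810
outer loop
vertex -1.188 -3.34 0.988
vertex -0.901 -3.748 0.754
vertex -0.486 -3.304 1.14
endloop
endfacet
facet normal 0.146 0.567 -0.810
outer loop
vertex -0.63 -2.699 -0.745
vertex -0.214 -2.256 -0.36
vertex -0.099 -2.847 -0.753
endloop
endfacet
facet normal -0.226 -0.779 -0.586
outer loop
vertex -0.63 -2.699 -0.745
vertex -0.099 -2.847 -0.753
vertex -0.901 -3.748 0.754
endloop
endfacet
facet normal -0.225 -0.779 -0.585
outer loop
vertex -0.901 -3.748 0.754
vertex -0.099 -2.847 -0.753
vertex -0.37 -3.896 0.747
endloop
endfacet
facet normal -0.147 -0.567 0.810
outer loop
vertex -0.901 -3.748 0.754
vertex -0.37 -3.896 0.747
vertex -0.486 -3.304 1.14
endloop
endfacet
facet normal 0.148 0.567 -0.810
outer loop
vertex -0.099 -2.847 -0.753
vertex -0.214 -2.256 -0.36
vertex 0.364 -2.649 -0.53
endloop
endfacet
facet normal 0.521 -0.741 -0.424
outer loop
vertex -0.099 -2.847 -0.753
vertex 0.364 -2.649 -0.53
vertex -0.37 -3.896 0.747
endloop
endfacet
facet normal 0.520 -0.741 -0.424
outer loop
vertex -0.37 -3.896 0.747
vertex 0.364 -2.649 -0.53
vertex 0.093 -3.698 0.969
endloop
endfacet
facet normal -0.146 -0.567 0.811
outer loop
vertex -0.37 -3.896 0.747
vertex 0.093 -3.698 0.969
vertex -0.486 -3.304 1.14
endloop
endfacet
facet normal -0.874 0.477 0.092
outer loop
vertex 1.576 -0.532 -1.774
vertex 2.251 0.372 -0.039
vertex 2.119 0.62 -2.586
endloop
endfacet
facet normal -0.326 -0.437 -0.838
outer loop
vertex 3.789 -0.292 -2.761
vertex 1.576 -0.532 -1.774
vertex 2.119 0.62 -2.586
endloop
endfacet
facet normal -0.874 0.478 0.092
outer loop
vertex 2.119 0.62 -2.586
vertex 2.251 0.372 -0.039
vertex 2.795 1.523 -0.85
endloop
endfacet
facet normal 0.360 0.763 -0.537
outer loop
vertex 2.795 1.523 -0.85
vertex 3.789 -0.292 -2.761
vertex 2.119 0.62 -2.586
endloop
endfacet
facet normal -0.360 -0.763 0.537
outer loop
vertex 1.576 -0.532 -1.774
vertex 3.921 -0.54 -0.214
vertex 2.251 0.372 -0.039
endloop
endfacet
facet normal -0.327 -0.436 -0.838
outer loop
vertex 3.245 -1.443 -1.95
vertex 1.576 -0.532 -1.774
vertex 3.789 -0.292 -2.761
endloop
endfacet
facet normal -0.360 -0.763 0.537
outer loop
vertex 3.245 -1.443 -1.95
vertex 3.921 -0.54 -0.214
vertex 1.576 -0.532 -1.774
endloop
endfacet
facet normal 0.326 0.437 0.838
outer loop
vertex 2.251 0.372 -0.039
vertex 3.921 -0.54 -0.214
vertex 2.795 1.523 -0.85
endloop
endfacet
facet normal 0.360 0.763 -0.537
outer loop
vertex 4.464 0.612 -1.026
vertex 3.789 -0.292 -2.761
vertex 2.795 1.523 -0.85
endloop
endfacet
facet normal 0.327 0.437 0.838
outer loop
vertex 2.795 1.523 -0.85
vertex 3.921 -0.54 -0.214
vertex 4.464 0.612 -1.026
endloop
endfacet
facet normal 0.874 -0.477 -0.091
outer loop
vertex 4.464 0.612 -1.026
vertex 3.245 -1.443 -1.95
vertex 3.789 -0.292 -2.761
endloop
endfacet
facet normal 0.874 -0.477 -0.092
outer loop
vertex 3.921 -0.54 -0.214
vertex 3.245 -1.443 -1.95
vertex 4.464 0.612 -1.026
endloop
endfacet

endsolid
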